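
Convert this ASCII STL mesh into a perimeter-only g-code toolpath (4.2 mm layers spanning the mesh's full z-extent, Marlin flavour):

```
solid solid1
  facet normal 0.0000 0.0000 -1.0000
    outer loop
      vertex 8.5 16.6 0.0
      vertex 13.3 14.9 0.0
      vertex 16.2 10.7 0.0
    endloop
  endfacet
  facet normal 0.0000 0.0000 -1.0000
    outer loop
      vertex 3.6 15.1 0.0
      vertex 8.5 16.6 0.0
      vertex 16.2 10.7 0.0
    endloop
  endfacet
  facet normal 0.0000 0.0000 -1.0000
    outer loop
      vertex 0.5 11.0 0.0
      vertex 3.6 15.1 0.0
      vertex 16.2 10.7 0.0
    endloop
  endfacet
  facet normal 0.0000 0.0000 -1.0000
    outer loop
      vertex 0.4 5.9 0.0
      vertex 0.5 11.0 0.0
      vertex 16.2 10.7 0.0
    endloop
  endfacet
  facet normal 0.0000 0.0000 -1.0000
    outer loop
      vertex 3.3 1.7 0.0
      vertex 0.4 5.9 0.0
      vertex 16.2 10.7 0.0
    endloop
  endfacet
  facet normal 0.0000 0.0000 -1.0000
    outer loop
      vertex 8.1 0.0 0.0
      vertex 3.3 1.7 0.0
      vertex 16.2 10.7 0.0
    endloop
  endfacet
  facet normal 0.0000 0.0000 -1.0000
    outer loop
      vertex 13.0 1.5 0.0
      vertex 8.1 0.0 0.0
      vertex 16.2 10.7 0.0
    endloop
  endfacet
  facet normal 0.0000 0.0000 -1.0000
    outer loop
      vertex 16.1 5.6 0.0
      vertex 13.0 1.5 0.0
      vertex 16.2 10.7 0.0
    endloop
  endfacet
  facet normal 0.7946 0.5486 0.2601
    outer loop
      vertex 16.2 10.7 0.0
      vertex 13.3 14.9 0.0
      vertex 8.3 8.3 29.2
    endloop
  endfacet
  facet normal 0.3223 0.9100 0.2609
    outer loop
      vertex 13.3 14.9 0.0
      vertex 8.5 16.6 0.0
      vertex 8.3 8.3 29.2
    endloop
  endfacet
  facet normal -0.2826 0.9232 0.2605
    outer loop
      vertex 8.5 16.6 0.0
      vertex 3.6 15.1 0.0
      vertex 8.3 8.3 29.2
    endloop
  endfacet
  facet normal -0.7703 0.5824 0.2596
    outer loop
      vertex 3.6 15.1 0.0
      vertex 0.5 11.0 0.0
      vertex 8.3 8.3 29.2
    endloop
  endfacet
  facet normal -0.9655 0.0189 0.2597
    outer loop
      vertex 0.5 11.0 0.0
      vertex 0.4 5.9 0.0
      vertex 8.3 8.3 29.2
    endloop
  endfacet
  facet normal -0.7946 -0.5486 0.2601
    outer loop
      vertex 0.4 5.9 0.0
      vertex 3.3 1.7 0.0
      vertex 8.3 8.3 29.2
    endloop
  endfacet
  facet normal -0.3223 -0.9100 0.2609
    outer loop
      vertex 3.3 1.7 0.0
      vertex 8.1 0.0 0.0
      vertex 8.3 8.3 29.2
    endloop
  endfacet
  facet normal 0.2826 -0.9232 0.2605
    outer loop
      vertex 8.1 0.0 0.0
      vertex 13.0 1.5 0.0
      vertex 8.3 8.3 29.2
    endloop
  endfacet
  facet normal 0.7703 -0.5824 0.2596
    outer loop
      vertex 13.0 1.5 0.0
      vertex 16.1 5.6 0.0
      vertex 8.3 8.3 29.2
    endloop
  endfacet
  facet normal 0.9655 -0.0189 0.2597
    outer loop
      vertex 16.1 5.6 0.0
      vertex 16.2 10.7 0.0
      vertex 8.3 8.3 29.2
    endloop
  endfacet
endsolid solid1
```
; perimeter-only toolpath
G21 ; units = mm
G90 ; absolute positioning
G28 ; home
; layer 1
G0 Z4.2
G0 X15.1 Y10.4
G1 X12.6 Y14.0
G1 X8.5 Y15.4
G1 X4.3 Y14.1
G1 X1.6 Y10.6
G1 X1.5 Y6.2
G1 X4.0 Y2.6
G1 X8.1 Y1.2
G1 X12.3 Y2.5
G1 X15.0 Y6.0
G1 X15.1 Y10.4
; layer 2
G0 Z8.3
G0 X13.9 Y10.0
G1 X11.9 Y13.0
G1 X8.4 Y14.2
G1 X4.9 Y13.2
G1 X2.7 Y10.2
G1 X2.7 Y6.6
G1 X4.7 Y3.6
G1 X8.2 Y2.4
G1 X11.7 Y3.4
G1 X13.9 Y6.4
G1 X13.9 Y10.0
; layer 3
G0 Z12.5
G0 X12.8 Y9.7
G1 X11.2 Y12.1
G1 X8.4 Y13.0
G1 X5.6 Y12.2
G1 X3.8 Y9.8
G1 X3.8 Y6.9
G1 X5.4 Y4.5
G1 X8.2 Y3.6
G1 X11.0 Y4.4
G1 X12.8 Y6.8
G1 X12.8 Y9.7
; layer 4
G0 Z16.7
G0 X11.7 Y9.3
G1 X10.4 Y11.1
G1 X8.4 Y11.9
G1 X6.3 Y11.2
G1 X5.0 Y9.5
G1 X4.9 Y7.3
G1 X6.2 Y5.5
G1 X8.2 Y4.7
G1 X10.3 Y5.4
G1 X11.6 Y7.1
G1 X11.7 Y9.3
; layer 5
G0 Z20.9
G0 X10.6 Y9.0
G1 X9.7 Y10.2
G1 X8.4 Y10.7
G1 X7.0 Y10.2
G1 X6.1 Y9.1
G1 X6.0 Y7.6
G1 X6.9 Y6.4
G1 X8.2 Y5.9
G1 X9.6 Y6.4
G1 X10.5 Y7.5
G1 X10.6 Y9.0
; layer 6
G0 Z25.0
G0 X9.4 Y8.6
G1 X9.0 Y9.2
G1 X8.3 Y9.5
G1 X7.6 Y9.3
G1 X7.2 Y8.7
G1 X7.2 Y8.0
G1 X7.6 Y7.4
G1 X8.3 Y7.1
G1 X9.0 Y7.3
G1 X9.4 Y7.9
G1 X9.4 Y8.6
M2 ; end

The solid is a regular 10-sided pyramid, base circumscribed radius ≈ 8.3 mm, apex at z ≈ 29.2 mm. Slicing at Δz = 4.2 mm — 7 equal slices spanning the solid's height, so layer i sits at z = i·h/7 — gives 6 non-empty perimeters. Each is a 10-segment closed polygon; G0 lifts to the layer z and rapids to the start vertex, then G1 traces the edges. The cross-section shrinks linearly with z (the slice at the apex is degenerate and omitted).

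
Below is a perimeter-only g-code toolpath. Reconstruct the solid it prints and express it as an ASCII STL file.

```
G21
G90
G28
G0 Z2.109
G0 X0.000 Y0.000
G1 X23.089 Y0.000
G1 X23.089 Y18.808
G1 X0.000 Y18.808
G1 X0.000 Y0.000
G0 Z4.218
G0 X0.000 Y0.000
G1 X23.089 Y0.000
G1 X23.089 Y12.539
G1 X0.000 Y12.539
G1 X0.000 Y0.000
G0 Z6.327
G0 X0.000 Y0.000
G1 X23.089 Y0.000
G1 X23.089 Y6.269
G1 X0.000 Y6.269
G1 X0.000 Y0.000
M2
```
solid part
  facet normal 0.0000 0.0000 -1.0000
    outer loop
      vertex 23.089 25.077 0.000
      vertex 23.089 0.000 0.000
      vertex 0.000 0.000 0.000
    endloop
  endfacet
  facet normal 0.0000 0.0000 -1.0000
    outer loop
      vertex 0.000 25.077 0.000
      vertex 23.089 25.077 0.000
      vertex 0.000 0.000 0.000
    endloop
  endfacet
  facet normal 0.0000 -1.0000 0.0000
    outer loop
      vertex 0.000 0.000 0.000
      vertex 23.089 0.000 0.000
      vertex 23.089 0.000 8.436
    endloop
  endfacet
  facet normal 0.0000 -1.0000 0.0000
    outer loop
      vertex 0.000 0.000 0.000
      vertex 23.089 0.000 8.436
      vertex 0.000 0.000 8.436
    endloop
  endfacet
  facet normal 0.0000 0.3188 0.9478
    outer loop
      vertex 0.000 0.000 8.436
      vertex 23.089 0.000 8.436
      vertex 23.089 25.077 0.000
    endloop
  endfacet
  facet normal 0.0000 0.3188 0.9478
    outer loop
      vertex 0.000 0.000 8.436
      vertex 23.089 25.077 0.000
      vertex 0.000 25.077 0.000
    endloop
  endfacet
  facet normal -1.0000 0.0000 0.0000
    outer loop
      vertex 0.000 0.000 8.436
      vertex 0.000 25.077 0.000
      vertex 0.000 0.000 0.000
    endloop
  endfacet
  facet normal 1.0000 0.0000 0.0000
    outer loop
      vertex 23.089 0.000 0.000
      vertex 23.089 25.077 0.000
      vertex 23.089 0.000 8.436
    endloop
  endfacet
endsolid part

The G0 Z moves step by Δz≈2.109 mm. The G1 loops shrink linearly with z, so the solid tapers from its base footprint up to z≈8.44. Closing with a flat bottom cap and the tapered top and triangulating gives 8 facets — a wedge (ramp): 23.1 × 25.1 mm base, rising to 8.44 mm along the y=0 edge and sloping linearly to z=0 at y=25.1.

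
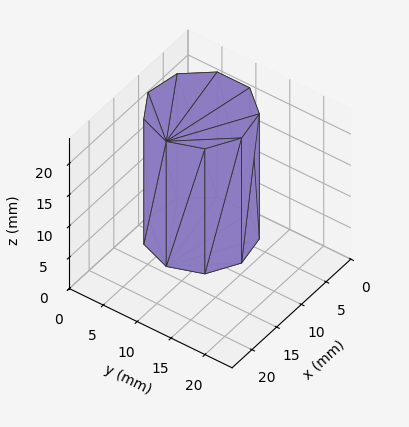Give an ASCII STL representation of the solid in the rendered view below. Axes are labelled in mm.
Reading the render: the shape is a regular 9-sided prism (a cylinder approximated with 9 flat sides), circumscribed radius ≈ 7 mm, height ≈ 20 mm (dimensions read to the nearest mm from the axis ticks). For the STL, each face is triangulated and given an outward normal.

solid part
  facet normal 0.0000 0.0000 -1.0000
    outer loop
      vertex 8.22 13.89 0.00
      vertex 12.36 11.50 0.00
      vertex 14.00 7.00 0.00
    endloop
  endfacet
  facet normal 0.0000 0.0000 -1.0000
    outer loop
      vertex 3.50 13.06 0.00
      vertex 8.22 13.89 0.00
      vertex 14.00 7.00 0.00
    endloop
  endfacet
  facet normal 0.0000 0.0000 -1.0000
    outer loop
      vertex 0.42 9.39 0.00
      vertex 3.50 13.06 0.00
      vertex 14.00 7.00 0.00
    endloop
  endfacet
  facet normal 0.0000 0.0000 -1.0000
    outer loop
      vertex 0.42 4.61 0.00
      vertex 0.42 9.39 0.00
      vertex 14.00 7.00 0.00
    endloop
  endfacet
  facet normal 0.0000 0.0000 -1.0000
    outer loop
      vertex 3.50 0.94 0.00
      vertex 0.42 4.61 0.00
      vertex 14.00 7.00 0.00
    endloop
  endfacet
  facet normal 0.0000 0.0000 -1.0000
    outer loop
      vertex 8.22 0.11 0.00
      vertex 3.50 0.94 0.00
      vertex 14.00 7.00 0.00
    endloop
  endfacet
  facet normal 0.0000 0.0000 -1.0000
    outer loop
      vertex 12.36 2.50 0.00
      vertex 8.22 0.11 0.00
      vertex 14.00 7.00 0.00
    endloop
  endfacet
  facet normal 0.0000 0.0000 1.0000
    outer loop
      vertex 14.00 7.00 20.00
      vertex 12.36 11.50 20.00
      vertex 8.22 13.89 20.00
    endloop
  endfacet
  facet normal 0.0000 0.0000 1.0000
    outer loop
      vertex 14.00 7.00 20.00
      vertex 8.22 13.89 20.00
      vertex 3.50 13.06 20.00
    endloop
  endfacet
  facet normal 0.0000 0.0000 1.0000
    outer loop
      vertex 14.00 7.00 20.00
      vertex 3.50 13.06 20.00
      vertex 0.42 9.39 20.00
    endloop
  endfacet
  facet normal 0.0000 0.0000 1.0000
    outer loop
      vertex 14.00 7.00 20.00
      vertex 0.42 9.39 20.00
      vertex 0.42 4.61 20.00
    endloop
  endfacet
  facet normal 0.0000 0.0000 1.0000
    outer loop
      vertex 14.00 7.00 20.00
      vertex 0.42 4.61 20.00
      vertex 3.50 0.94 20.00
    endloop
  endfacet
  facet normal 0.0000 0.0000 1.0000
    outer loop
      vertex 14.00 7.00 20.00
      vertex 3.50 0.94 20.00
      vertex 8.22 0.11 20.00
    endloop
  endfacet
  facet normal 0.0000 0.0000 1.0000
    outer loop
      vertex 14.00 7.00 20.00
      vertex 8.22 0.11 20.00
      vertex 12.36 2.50 20.00
    endloop
  endfacet
  facet normal 0.9395 0.3424 0.0000
    outer loop
      vertex 14.00 7.00 0.00
      vertex 12.36 11.50 0.00
      vertex 12.36 11.50 20.00
    endloop
  endfacet
  facet normal 0.9395 0.3424 0.0000
    outer loop
      vertex 14.00 7.00 0.00
      vertex 12.36 11.50 20.00
      vertex 14.00 7.00 20.00
    endloop
  endfacet
  facet normal 0.5000 0.8660 0.0000
    outer loop
      vertex 12.36 11.50 0.00
      vertex 8.22 13.89 0.00
      vertex 8.22 13.89 20.00
    endloop
  endfacet
  facet normal 0.5000 0.8660 0.0000
    outer loop
      vertex 12.36 11.50 0.00
      vertex 8.22 13.89 20.00
      vertex 12.36 11.50 20.00
    endloop
  endfacet
  facet normal -0.1732 0.9849 0.0000
    outer loop
      vertex 8.22 13.89 0.00
      vertex 3.50 13.06 0.00
      vertex 3.50 13.06 20.00
    endloop
  endfacet
  facet normal -0.1732 0.9849 0.0000
    outer loop
      vertex 8.22 13.89 0.00
      vertex 3.50 13.06 20.00
      vertex 8.22 13.89 20.00
    endloop
  endfacet
  facet normal -0.7660 0.6428 0.0000
    outer loop
      vertex 3.50 13.06 0.00
      vertex 0.42 9.39 0.00
      vertex 0.42 9.39 20.00
    endloop
  endfacet
  facet normal -0.7660 0.6428 0.0000
    outer loop
      vertex 3.50 13.06 0.00
      vertex 0.42 9.39 20.00
      vertex 3.50 13.06 20.00
    endloop
  endfacet
  facet normal -1.0000 0.0000 0.0000
    outer loop
      vertex 0.42 9.39 0.00
      vertex 0.42 4.61 0.00
      vertex 0.42 4.61 20.00
    endloop
  endfacet
  facet normal -1.0000 0.0000 0.0000
    outer loop
      vertex 0.42 9.39 0.00
      vertex 0.42 4.61 20.00
      vertex 0.42 9.39 20.00
    endloop
  endfacet
  facet normal -0.7660 -0.6428 0.0000
    outer loop
      vertex 0.42 4.61 0.00
      vertex 3.50 0.94 0.00
      vertex 3.50 0.94 20.00
    endloop
  endfacet
  facet normal -0.7660 -0.6428 0.0000
    outer loop
      vertex 0.42 4.61 0.00
      vertex 3.50 0.94 20.00
      vertex 0.42 4.61 20.00
    endloop
  endfacet
  facet normal -0.1732 -0.9849 0.0000
    outer loop
      vertex 3.50 0.94 0.00
      vertex 8.22 0.11 0.00
      vertex 8.22 0.11 20.00
    endloop
  endfacet
  facet normal -0.1732 -0.9849 0.0000
    outer loop
      vertex 3.50 0.94 0.00
      vertex 8.22 0.11 20.00
      vertex 3.50 0.94 20.00
    endloop
  endfacet
  facet normal 0.5000 -0.8660 0.0000
    outer loop
      vertex 8.22 0.11 0.00
      vertex 12.36 2.50 0.00
      vertex 12.36 2.50 20.00
    endloop
  endfacet
  facet normal 0.5000 -0.8660 0.0000
    outer loop
      vertex 8.22 0.11 0.00
      vertex 12.36 2.50 20.00
      vertex 8.22 0.11 20.00
    endloop
  endfacet
  facet normal 0.9395 -0.3424 0.0000
    outer loop
      vertex 12.36 2.50 0.00
      vertex 14.00 7.00 0.00
      vertex 14.00 7.00 20.00
    endloop
  endfacet
  facet normal 0.9395 -0.3424 0.0000
    outer loop
      vertex 12.36 2.50 0.00
      vertex 14.00 7.00 20.00
      vertex 12.36 2.50 20.00
    endloop
  endfacet
endsolid part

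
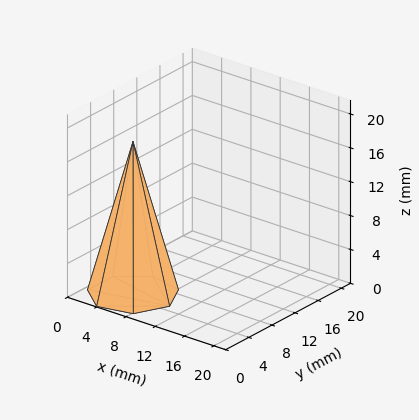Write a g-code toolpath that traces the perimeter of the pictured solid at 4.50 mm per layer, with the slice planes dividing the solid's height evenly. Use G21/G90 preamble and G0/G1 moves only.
Reading the render: the shape is a regular 7-sided pyramid, base circumscribed radius ≈ 5 mm, apex at z ≈ 18 mm (dimensions read to the nearest mm from the axis ticks). For the g-code, the solid's height is divided into equal slices at the stated Δz and each level perimeter traced with G1 moves after a G0 lift.

; perimeter-only toolpath
G21 ; units = mm
G90 ; absolute positioning
G28 ; home
; layer 1
G0 Z4.50
G0 X8.75 Y5.00
G1 X7.34 Y7.93
G1 X4.17 Y8.65
G1 X1.62 Y6.63
G1 X1.62 Y3.37
G1 X4.17 Y1.35
G1 X7.34 Y2.07
G1 X8.75 Y5.00
; layer 2
G0 Z9.00
G0 X7.50 Y5.00
G1 X6.56 Y6.96
G1 X4.45 Y7.43
G1 X2.75 Y6.08
G1 X2.75 Y3.92
G1 X4.45 Y2.56
G1 X6.56 Y3.04
G1 X7.50 Y5.00
; layer 3
G0 Z13.50
G0 X6.25 Y5.00
G1 X5.78 Y5.98
G1 X4.72 Y6.22
G1 X3.88 Y5.54
G1 X3.88 Y4.46
G1 X4.72 Y3.78
G1 X5.78 Y4.02
G1 X6.25 Y5.00
M2 ; end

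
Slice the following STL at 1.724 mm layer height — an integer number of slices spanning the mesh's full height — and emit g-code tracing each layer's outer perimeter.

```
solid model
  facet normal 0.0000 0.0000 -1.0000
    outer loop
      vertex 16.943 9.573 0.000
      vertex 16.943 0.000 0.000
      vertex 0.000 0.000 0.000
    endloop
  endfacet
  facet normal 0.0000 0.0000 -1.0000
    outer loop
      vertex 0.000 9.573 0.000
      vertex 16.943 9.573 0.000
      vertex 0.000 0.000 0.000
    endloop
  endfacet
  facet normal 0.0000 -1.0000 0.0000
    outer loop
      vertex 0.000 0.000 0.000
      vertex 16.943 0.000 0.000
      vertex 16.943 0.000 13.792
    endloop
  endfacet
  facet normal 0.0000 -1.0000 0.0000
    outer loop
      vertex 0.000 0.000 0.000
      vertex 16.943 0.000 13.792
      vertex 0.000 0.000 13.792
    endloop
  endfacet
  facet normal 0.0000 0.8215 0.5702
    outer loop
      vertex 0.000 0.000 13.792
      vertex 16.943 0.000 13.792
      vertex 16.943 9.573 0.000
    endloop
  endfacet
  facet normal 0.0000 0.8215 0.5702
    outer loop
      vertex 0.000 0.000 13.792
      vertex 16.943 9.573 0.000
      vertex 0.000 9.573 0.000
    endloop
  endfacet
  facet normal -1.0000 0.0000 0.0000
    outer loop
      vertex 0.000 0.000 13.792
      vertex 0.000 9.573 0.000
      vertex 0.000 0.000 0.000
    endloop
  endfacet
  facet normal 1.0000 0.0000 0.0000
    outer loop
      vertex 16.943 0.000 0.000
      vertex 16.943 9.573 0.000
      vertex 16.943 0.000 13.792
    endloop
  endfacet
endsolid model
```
; perimeter-only toolpath
G21 ; units = mm
G90 ; absolute positioning
G28 ; home
; layer 1
G0 Z1.724
G0 X0.000 Y0.000
G1 X16.943 Y0.000
G1 X16.943 Y8.376
G1 X0.000 Y8.376
G1 X0.000 Y0.000
; layer 2
G0 Z3.448
G0 X0.000 Y0.000
G1 X16.943 Y0.000
G1 X16.943 Y7.180
G1 X0.000 Y7.180
G1 X0.000 Y0.000
; layer 3
G0 Z5.172
G0 X0.000 Y0.000
G1 X16.943 Y0.000
G1 X16.943 Y5.983
G1 X0.000 Y5.983
G1 X0.000 Y0.000
; layer 4
G0 Z6.896
G0 X0.000 Y0.000
G1 X16.943 Y0.000
G1 X16.943 Y4.787
G1 X0.000 Y4.787
G1 X0.000 Y0.000
; layer 5
G0 Z8.620
G0 X0.000 Y0.000
G1 X16.943 Y0.000
G1 X16.943 Y3.590
G1 X0.000 Y3.590
G1 X0.000 Y0.000
; layer 6
G0 Z10.344
G0 X0.000 Y0.000
G1 X16.943 Y0.000
G1 X16.943 Y2.393
G1 X0.000 Y2.393
G1 X0.000 Y0.000
; layer 7
G0 Z12.068
G0 X0.000 Y0.000
G1 X16.943 Y0.000
G1 X16.943 Y1.197
G1 X0.000 Y1.197
G1 X0.000 Y0.000
M2 ; end

The solid is a wedge (ramp): 16.9 × 9.57 mm base, rising to 13.8 mm along the y=0 edge and sloping linearly to z=0 at y=9.57. Slicing at Δz = 1.724 mm — 8 equal slices spanning the solid's height, so layer i sits at z = i·h/8 — gives 7 non-empty perimeters. Each is a 4-segment closed polygon; G0 lifts to the layer z and rapids to the start vertex, then G1 traces the edges. The cross-section shrinks linearly with z (the slice at the apex is degenerate and omitted).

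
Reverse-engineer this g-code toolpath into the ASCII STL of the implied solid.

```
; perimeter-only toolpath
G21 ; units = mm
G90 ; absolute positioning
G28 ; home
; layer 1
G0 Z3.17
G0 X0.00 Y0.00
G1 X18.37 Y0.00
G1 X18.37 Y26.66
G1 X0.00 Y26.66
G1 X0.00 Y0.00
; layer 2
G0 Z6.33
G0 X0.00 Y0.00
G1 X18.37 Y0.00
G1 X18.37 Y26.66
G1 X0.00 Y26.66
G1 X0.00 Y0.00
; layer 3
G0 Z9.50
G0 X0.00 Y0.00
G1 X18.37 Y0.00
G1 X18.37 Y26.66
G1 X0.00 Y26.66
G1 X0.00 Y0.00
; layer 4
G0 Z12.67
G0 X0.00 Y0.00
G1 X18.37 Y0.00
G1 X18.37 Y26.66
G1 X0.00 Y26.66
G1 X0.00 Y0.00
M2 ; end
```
solid part
  facet normal 0.0000 0.0000 -1.0000
    outer loop
      vertex 18.37 26.66 0.00
      vertex 18.37 0.00 0.00
      vertex 0.00 0.00 0.00
    endloop
  endfacet
  facet normal 0.0000 0.0000 -1.0000
    outer loop
      vertex 0.00 26.66 0.00
      vertex 18.37 26.66 0.00
      vertex 0.00 0.00 0.00
    endloop
  endfacet
  facet normal 0.0000 0.0000 1.0000
    outer loop
      vertex 0.00 0.00 12.67
      vertex 18.37 0.00 12.67
      vertex 18.37 26.66 12.67
    endloop
  endfacet
  facet normal 0.0000 0.0000 1.0000
    outer loop
      vertex 0.00 0.00 12.67
      vertex 18.37 26.66 12.67
      vertex 0.00 26.66 12.67
    endloop
  endfacet
  facet normal 0.0000 -1.0000 0.0000
    outer loop
      vertex 0.00 0.00 0.00
      vertex 18.37 0.00 0.00
      vertex 18.37 0.00 12.67
    endloop
  endfacet
  facet normal 0.0000 -1.0000 0.0000
    outer loop
      vertex 0.00 0.00 0.00
      vertex 18.37 0.00 12.67
      vertex 0.00 0.00 12.67
    endloop
  endfacet
  facet normal 0.0000 1.0000 0.0000
    outer loop
      vertex 18.37 26.66 12.67
      vertex 18.37 26.66 0.00
      vertex 0.00 26.66 0.00
    endloop
  endfacet
  facet normal 0.0000 1.0000 0.0000
    outer loop
      vertex 0.00 26.66 12.67
      vertex 18.37 26.66 12.67
      vertex 0.00 26.66 0.00
    endloop
  endfacet
  facet normal -1.0000 0.0000 0.0000
    outer loop
      vertex 0.00 26.66 12.67
      vertex 0.00 26.66 0.00
      vertex 0.00 0.00 0.00
    endloop
  endfacet
  facet normal -1.0000 0.0000 0.0000
    outer loop
      vertex 0.00 0.00 12.67
      vertex 0.00 26.66 12.67
      vertex 0.00 0.00 0.00
    endloop
  endfacet
  facet normal 1.0000 0.0000 0.0000
    outer loop
      vertex 18.37 0.00 0.00
      vertex 18.37 26.66 0.00
      vertex 18.37 26.66 12.67
    endloop
  endfacet
  facet normal 1.0000 0.0000 0.0000
    outer loop
      vertex 18.37 0.00 0.00
      vertex 18.37 26.66 12.67
      vertex 18.37 0.00 12.67
    endloop
  endfacet
endsolid part

The G0 Z moves step by Δz≈3.17 mm. Every layer's G1 loop is the same polygon, so the solid is a straight extrusion of it from z=0 to z≈12.7. Closing with flat bottom and top caps and triangulating gives 12 facets — a rectangular box, roughly 18.4 × 26.7 mm footprint and 12.7 mm tall.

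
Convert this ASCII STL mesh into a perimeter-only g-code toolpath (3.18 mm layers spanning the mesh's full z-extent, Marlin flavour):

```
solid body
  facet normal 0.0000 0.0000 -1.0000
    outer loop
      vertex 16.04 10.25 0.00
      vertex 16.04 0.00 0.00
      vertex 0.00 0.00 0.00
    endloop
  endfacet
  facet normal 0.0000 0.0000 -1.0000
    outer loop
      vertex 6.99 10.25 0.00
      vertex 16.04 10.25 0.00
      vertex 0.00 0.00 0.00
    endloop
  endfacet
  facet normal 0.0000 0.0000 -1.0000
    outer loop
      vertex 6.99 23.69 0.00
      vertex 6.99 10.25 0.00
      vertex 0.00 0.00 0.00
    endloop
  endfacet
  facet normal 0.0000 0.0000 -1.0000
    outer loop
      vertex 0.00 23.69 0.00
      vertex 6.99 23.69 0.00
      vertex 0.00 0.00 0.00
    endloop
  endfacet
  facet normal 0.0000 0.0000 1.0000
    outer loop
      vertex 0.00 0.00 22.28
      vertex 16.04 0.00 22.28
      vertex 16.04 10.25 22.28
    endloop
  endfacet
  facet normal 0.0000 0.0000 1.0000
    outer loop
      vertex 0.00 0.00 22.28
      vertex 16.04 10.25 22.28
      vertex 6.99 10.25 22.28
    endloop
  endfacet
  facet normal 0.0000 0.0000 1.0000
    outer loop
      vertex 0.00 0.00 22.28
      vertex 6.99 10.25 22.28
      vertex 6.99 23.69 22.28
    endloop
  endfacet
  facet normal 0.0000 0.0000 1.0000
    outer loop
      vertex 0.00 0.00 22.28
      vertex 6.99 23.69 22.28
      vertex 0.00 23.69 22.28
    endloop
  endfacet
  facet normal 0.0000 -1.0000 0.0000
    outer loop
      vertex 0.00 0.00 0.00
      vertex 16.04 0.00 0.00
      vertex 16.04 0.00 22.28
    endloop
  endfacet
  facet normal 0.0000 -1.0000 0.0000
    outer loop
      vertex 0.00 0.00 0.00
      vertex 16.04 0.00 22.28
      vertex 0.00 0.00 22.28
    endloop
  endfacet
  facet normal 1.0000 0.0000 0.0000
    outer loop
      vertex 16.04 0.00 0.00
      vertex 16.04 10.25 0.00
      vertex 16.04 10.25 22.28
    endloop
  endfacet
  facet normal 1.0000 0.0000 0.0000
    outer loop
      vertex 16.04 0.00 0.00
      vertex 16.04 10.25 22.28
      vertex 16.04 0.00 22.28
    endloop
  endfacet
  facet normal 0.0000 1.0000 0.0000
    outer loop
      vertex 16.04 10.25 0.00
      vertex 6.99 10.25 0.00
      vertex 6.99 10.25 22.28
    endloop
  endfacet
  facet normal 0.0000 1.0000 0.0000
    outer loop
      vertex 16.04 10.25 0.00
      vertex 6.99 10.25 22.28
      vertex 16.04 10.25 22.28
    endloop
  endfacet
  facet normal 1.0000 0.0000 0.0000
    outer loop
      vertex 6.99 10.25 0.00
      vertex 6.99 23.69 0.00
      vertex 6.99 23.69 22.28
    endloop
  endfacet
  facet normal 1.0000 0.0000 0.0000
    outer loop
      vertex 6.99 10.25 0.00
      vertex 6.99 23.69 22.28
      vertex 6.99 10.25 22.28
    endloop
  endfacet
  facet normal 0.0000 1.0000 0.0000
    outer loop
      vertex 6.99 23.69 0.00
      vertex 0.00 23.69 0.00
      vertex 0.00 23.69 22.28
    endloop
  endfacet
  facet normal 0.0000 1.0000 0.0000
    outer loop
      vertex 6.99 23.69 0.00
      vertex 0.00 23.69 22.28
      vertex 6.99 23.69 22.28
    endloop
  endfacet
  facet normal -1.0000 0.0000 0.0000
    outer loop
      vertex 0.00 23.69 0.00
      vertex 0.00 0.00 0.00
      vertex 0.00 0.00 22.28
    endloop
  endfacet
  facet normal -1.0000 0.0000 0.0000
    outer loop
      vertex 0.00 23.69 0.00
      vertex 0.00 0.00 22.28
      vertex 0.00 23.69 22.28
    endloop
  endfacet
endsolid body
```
; perimeter-only toolpath
G21 ; units = mm
G90 ; absolute positioning
G28 ; home
; layer 1
G0 Z3.18
G0 X0.00 Y0.00
G1 X16.04 Y0.00
G1 X16.04 Y10.25
G1 X6.99 Y10.25
G1 X6.99 Y23.69
G1 X0.00 Y23.69
G1 X0.00 Y0.00
; layer 2
G0 Z6.37
G0 X0.00 Y0.00
G1 X16.04 Y0.00
G1 X16.04 Y10.25
G1 X6.99 Y10.25
G1 X6.99 Y23.69
G1 X0.00 Y23.69
G1 X0.00 Y0.00
; layer 3
G0 Z9.55
G0 X0.00 Y0.00
G1 X16.04 Y0.00
G1 X16.04 Y10.25
G1 X6.99 Y10.25
G1 X6.99 Y23.69
G1 X0.00 Y23.69
G1 X0.00 Y0.00
; layer 4
G0 Z12.73
G0 X0.00 Y0.00
G1 X16.04 Y0.00
G1 X16.04 Y10.25
G1 X6.99 Y10.25
G1 X6.99 Y23.69
G1 X0.00 Y23.69
G1 X0.00 Y0.00
; layer 5
G0 Z15.91
G0 X0.00 Y0.00
G1 X16.04 Y0.00
G1 X16.04 Y10.25
G1 X6.99 Y10.25
G1 X6.99 Y23.69
G1 X0.00 Y23.69
G1 X0.00 Y0.00
; layer 6
G0 Z19.10
G0 X0.00 Y0.00
G1 X16.04 Y0.00
G1 X16.04 Y10.25
G1 X6.99 Y10.25
G1 X6.99 Y23.69
G1 X0.00 Y23.69
G1 X0.00 Y0.00
; layer 7
G0 Z22.28
G0 X0.00 Y0.00
G1 X16.04 Y0.00
G1 X16.04 Y10.25
G1 X6.99 Y10.25
G1 X6.99 Y23.69
G1 X0.00 Y23.69
G1 X0.00 Y0.00
M2 ; end

The solid is an L-shaped prism: outer 16 × 23.7 mm, arm thicknesses ≈ 10.2 mm (horizontal) and 6.99 mm (vertical), extruded 22.3 mm in z. Slicing at Δz = 3.18 mm — 7 equal slices spanning the solid's height, so layer i sits at z = i·h/7 — gives 7 non-empty perimeters. Each is a 6-segment closed polygon; G0 lifts to the layer z and rapids to the start vertex, then G1 traces the edges.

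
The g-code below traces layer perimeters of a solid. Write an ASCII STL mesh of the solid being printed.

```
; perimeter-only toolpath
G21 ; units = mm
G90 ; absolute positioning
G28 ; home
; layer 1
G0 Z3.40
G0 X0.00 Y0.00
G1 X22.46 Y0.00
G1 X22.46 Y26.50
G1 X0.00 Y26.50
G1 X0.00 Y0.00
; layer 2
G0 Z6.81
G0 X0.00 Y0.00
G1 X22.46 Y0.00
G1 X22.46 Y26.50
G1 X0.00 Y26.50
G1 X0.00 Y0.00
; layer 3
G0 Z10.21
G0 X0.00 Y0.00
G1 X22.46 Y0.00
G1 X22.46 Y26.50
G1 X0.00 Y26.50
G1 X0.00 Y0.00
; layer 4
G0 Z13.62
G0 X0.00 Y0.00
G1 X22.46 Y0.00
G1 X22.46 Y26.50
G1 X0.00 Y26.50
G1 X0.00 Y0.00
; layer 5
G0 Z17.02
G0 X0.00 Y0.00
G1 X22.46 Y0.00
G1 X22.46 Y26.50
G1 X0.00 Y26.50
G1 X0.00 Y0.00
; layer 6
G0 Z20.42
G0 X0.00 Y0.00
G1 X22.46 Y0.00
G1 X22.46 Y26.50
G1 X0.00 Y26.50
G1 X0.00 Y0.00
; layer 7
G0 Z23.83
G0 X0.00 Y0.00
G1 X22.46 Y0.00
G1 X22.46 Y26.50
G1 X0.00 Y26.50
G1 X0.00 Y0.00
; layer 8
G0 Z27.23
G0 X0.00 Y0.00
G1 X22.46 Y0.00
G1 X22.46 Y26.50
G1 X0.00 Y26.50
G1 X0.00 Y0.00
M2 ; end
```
solid part
  facet normal 0.0000 0.0000 -1.0000
    outer loop
      vertex 22.46 26.50 0.00
      vertex 22.46 0.00 0.00
      vertex 0.00 0.00 0.00
    endloop
  endfacet
  facet normal 0.0000 0.0000 -1.0000
    outer loop
      vertex 0.00 26.50 0.00
      vertex 22.46 26.50 0.00
      vertex 0.00 0.00 0.00
    endloop
  endfacet
  facet normal 0.0000 0.0000 1.0000
    outer loop
      vertex 0.00 0.00 27.23
      vertex 22.46 0.00 27.23
      vertex 22.46 26.50 27.23
    endloop
  endfacet
  facet normal 0.0000 0.0000 1.0000
    outer loop
      vertex 0.00 0.00 27.23
      vertex 22.46 26.50 27.23
      vertex 0.00 26.50 27.23
    endloop
  endfacet
  facet normal 0.0000 -1.0000 0.0000
    outer loop
      vertex 0.00 0.00 0.00
      vertex 22.46 0.00 0.00
      vertex 22.46 0.00 27.23
    endloop
  endfacet
  facet normal 0.0000 -1.0000 0.0000
    outer loop
      vertex 0.00 0.00 0.00
      vertex 22.46 0.00 27.23
      vertex 0.00 0.00 27.23
    endloop
  endfacet
  facet normal 0.0000 1.0000 0.0000
    outer loop
      vertex 22.46 26.50 27.23
      vertex 22.46 26.50 0.00
      vertex 0.00 26.50 0.00
    endloop
  endfacet
  facet normal 0.0000 1.0000 0.0000
    outer loop
      vertex 0.00 26.50 27.23
      vertex 22.46 26.50 27.23
      vertex 0.00 26.50 0.00
    endloop
  endfacet
  facet normal -1.0000 0.0000 0.0000
    outer loop
      vertex 0.00 26.50 27.23
      vertex 0.00 26.50 0.00
      vertex 0.00 0.00 0.00
    endloop
  endfacet
  facet normal -1.0000 0.0000 0.0000
    outer loop
      vertex 0.00 0.00 27.23
      vertex 0.00 26.50 27.23
      vertex 0.00 0.00 0.00
    endloop
  endfacet
  facet normal 1.0000 0.0000 0.0000
    outer loop
      vertex 22.46 0.00 0.00
      vertex 22.46 26.50 0.00
      vertex 22.46 26.50 27.23
    endloop
  endfacet
  facet normal 1.0000 0.0000 0.0000
    outer loop
      vertex 22.46 0.00 0.00
      vertex 22.46 26.50 27.23
      vertex 22.46 0.00 27.23
    endloop
  endfacet
endsolid part

The G0 Z moves step by Δz≈3.40 mm. Every layer's G1 loop is the same polygon, so the solid is a straight extrusion of it from z=0 to z≈27.2. Closing with flat bottom and top caps and triangulating gives 12 facets — a rectangular box, roughly 22.5 × 26.5 mm footprint and 27.2 mm tall.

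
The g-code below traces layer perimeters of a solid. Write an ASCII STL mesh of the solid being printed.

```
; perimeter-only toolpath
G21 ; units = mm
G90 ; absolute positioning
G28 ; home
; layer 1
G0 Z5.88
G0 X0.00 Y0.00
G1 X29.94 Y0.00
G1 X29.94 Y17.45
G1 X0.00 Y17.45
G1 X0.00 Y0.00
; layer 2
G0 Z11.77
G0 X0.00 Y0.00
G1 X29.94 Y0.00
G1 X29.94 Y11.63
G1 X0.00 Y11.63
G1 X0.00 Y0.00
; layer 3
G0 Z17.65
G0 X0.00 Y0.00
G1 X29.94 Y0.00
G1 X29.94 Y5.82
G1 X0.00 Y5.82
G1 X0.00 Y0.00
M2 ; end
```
solid part
  facet normal 0.0000 0.0000 -1.0000
    outer loop
      vertex 29.94 23.26 0.00
      vertex 29.94 0.00 0.00
      vertex 0.00 0.00 0.00
    endloop
  endfacet
  facet normal 0.0000 0.0000 -1.0000
    outer loop
      vertex 0.00 23.26 0.00
      vertex 29.94 23.26 0.00
      vertex 0.00 0.00 0.00
    endloop
  endfacet
  facet normal 0.0000 -1.0000 0.0000
    outer loop
      vertex 0.00 0.00 0.00
      vertex 29.94 0.00 0.00
      vertex 29.94 0.00 23.53
    endloop
  endfacet
  facet normal 0.0000 -1.0000 0.0000
    outer loop
      vertex 0.00 0.00 0.00
      vertex 29.94 0.00 23.53
      vertex 0.00 0.00 23.53
    endloop
  endfacet
  facet normal 0.0000 0.7112 0.7030
    outer loop
      vertex 0.00 0.00 23.53
      vertex 29.94 0.00 23.53
      vertex 29.94 23.26 0.00
    endloop
  endfacet
  facet normal 0.0000 0.7112 0.7030
    outer loop
      vertex 0.00 0.00 23.53
      vertex 29.94 23.26 0.00
      vertex 0.00 23.26 0.00
    endloop
  endfacet
  facet normal -1.0000 0.0000 0.0000
    outer loop
      vertex 0.00 0.00 23.53
      vertex 0.00 23.26 0.00
      vertex 0.00 0.00 0.00
    endloop
  endfacet
  facet normal 1.0000 0.0000 0.0000
    outer loop
      vertex 29.94 0.00 0.00
      vertex 29.94 23.26 0.00
      vertex 29.94 0.00 23.53
    endloop
  endfacet
endsolid part

The G0 Z moves step by Δz≈5.88 mm. The G1 loops shrink linearly with z, so the solid tapers from its base footprint up to z≈23.5. Closing with a flat bottom cap and the tapered top and triangulating gives 8 facets — a wedge (ramp): 29.9 × 23.3 mm base, rising to 23.5 mm along the y=0 edge and sloping linearly to z=0 at y=23.3.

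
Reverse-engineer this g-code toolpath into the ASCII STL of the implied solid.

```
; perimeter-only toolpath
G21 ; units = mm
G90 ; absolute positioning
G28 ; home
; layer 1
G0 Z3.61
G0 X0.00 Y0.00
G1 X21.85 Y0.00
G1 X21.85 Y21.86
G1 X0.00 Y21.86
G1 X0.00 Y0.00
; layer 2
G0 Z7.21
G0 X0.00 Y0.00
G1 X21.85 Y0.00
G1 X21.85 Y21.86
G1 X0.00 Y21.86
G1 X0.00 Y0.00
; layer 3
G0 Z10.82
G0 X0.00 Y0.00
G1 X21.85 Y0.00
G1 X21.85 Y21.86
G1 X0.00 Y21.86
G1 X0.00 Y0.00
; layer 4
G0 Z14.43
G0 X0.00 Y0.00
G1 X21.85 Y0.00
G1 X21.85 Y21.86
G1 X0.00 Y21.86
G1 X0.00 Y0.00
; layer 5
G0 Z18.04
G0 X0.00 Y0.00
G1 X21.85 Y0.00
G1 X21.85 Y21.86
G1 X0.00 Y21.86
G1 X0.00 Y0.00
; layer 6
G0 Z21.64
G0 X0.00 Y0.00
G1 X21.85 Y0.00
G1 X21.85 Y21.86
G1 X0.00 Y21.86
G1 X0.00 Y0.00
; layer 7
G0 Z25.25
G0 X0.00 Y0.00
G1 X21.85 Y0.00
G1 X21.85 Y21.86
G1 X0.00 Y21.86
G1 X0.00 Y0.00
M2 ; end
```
solid part
  facet normal 0.0000 0.0000 -1.0000
    outer loop
      vertex 21.85 21.86 0.00
      vertex 21.85 0.00 0.00
      vertex 0.00 0.00 0.00
    endloop
  endfacet
  facet normal 0.0000 0.0000 -1.0000
    outer loop
      vertex 0.00 21.86 0.00
      vertex 21.85 21.86 0.00
      vertex 0.00 0.00 0.00
    endloop
  endfacet
  facet normal 0.0000 0.0000 1.0000
    outer loop
      vertex 0.00 0.00 25.25
      vertex 21.85 0.00 25.25
      vertex 21.85 21.86 25.25
    endloop
  endfacet
  facet normal 0.0000 0.0000 1.0000
    outer loop
      vertex 0.00 0.00 25.25
      vertex 21.85 21.86 25.25
      vertex 0.00 21.86 25.25
    endloop
  endfacet
  facet normal 0.0000 -1.0000 0.0000
    outer loop
      vertex 0.00 0.00 0.00
      vertex 21.85 0.00 0.00
      vertex 21.85 0.00 25.25
    endloop
  endfacet
  facet normal 0.0000 -1.0000 0.0000
    outer loop
      vertex 0.00 0.00 0.00
      vertex 21.85 0.00 25.25
      vertex 0.00 0.00 25.25
    endloop
  endfacet
  facet normal 0.0000 1.0000 0.0000
    outer loop
      vertex 21.85 21.86 25.25
      vertex 21.85 21.86 0.00
      vertex 0.00 21.86 0.00
    endloop
  endfacet
  facet normal 0.0000 1.0000 0.0000
    outer loop
      vertex 0.00 21.86 25.25
      vertex 21.85 21.86 25.25
      vertex 0.00 21.86 0.00
    endloop
  endfacet
  facet normal -1.0000 0.0000 0.0000
    outer loop
      vertex 0.00 21.86 25.25
      vertex 0.00 21.86 0.00
      vertex 0.00 0.00 0.00
    endloop
  endfacet
  facet normal -1.0000 0.0000 0.0000
    outer loop
      vertex 0.00 0.00 25.25
      vertex 0.00 21.86 25.25
      vertex 0.00 0.00 0.00
    endloop
  endfacet
  facet normal 1.0000 0.0000 0.0000
    outer loop
      vertex 21.85 0.00 0.00
      vertex 21.85 21.86 0.00
      vertex 21.85 21.86 25.25
    endloop
  endfacet
  facet normal 1.0000 0.0000 0.0000
    outer loop
      vertex 21.85 0.00 0.00
      vertex 21.85 21.86 25.25
      vertex 21.85 0.00 25.25
    endloop
  endfacet
endsolid part

The G0 Z moves step by Δz≈3.61 mm. Every layer's G1 loop is the same polygon, so the solid is a straight extrusion of it from z=0 to z≈25.2. Closing with flat bottom and top caps and triangulating gives 12 facets — a rectangular box, roughly 21.9 × 21.9 mm footprint and 25.2 mm tall.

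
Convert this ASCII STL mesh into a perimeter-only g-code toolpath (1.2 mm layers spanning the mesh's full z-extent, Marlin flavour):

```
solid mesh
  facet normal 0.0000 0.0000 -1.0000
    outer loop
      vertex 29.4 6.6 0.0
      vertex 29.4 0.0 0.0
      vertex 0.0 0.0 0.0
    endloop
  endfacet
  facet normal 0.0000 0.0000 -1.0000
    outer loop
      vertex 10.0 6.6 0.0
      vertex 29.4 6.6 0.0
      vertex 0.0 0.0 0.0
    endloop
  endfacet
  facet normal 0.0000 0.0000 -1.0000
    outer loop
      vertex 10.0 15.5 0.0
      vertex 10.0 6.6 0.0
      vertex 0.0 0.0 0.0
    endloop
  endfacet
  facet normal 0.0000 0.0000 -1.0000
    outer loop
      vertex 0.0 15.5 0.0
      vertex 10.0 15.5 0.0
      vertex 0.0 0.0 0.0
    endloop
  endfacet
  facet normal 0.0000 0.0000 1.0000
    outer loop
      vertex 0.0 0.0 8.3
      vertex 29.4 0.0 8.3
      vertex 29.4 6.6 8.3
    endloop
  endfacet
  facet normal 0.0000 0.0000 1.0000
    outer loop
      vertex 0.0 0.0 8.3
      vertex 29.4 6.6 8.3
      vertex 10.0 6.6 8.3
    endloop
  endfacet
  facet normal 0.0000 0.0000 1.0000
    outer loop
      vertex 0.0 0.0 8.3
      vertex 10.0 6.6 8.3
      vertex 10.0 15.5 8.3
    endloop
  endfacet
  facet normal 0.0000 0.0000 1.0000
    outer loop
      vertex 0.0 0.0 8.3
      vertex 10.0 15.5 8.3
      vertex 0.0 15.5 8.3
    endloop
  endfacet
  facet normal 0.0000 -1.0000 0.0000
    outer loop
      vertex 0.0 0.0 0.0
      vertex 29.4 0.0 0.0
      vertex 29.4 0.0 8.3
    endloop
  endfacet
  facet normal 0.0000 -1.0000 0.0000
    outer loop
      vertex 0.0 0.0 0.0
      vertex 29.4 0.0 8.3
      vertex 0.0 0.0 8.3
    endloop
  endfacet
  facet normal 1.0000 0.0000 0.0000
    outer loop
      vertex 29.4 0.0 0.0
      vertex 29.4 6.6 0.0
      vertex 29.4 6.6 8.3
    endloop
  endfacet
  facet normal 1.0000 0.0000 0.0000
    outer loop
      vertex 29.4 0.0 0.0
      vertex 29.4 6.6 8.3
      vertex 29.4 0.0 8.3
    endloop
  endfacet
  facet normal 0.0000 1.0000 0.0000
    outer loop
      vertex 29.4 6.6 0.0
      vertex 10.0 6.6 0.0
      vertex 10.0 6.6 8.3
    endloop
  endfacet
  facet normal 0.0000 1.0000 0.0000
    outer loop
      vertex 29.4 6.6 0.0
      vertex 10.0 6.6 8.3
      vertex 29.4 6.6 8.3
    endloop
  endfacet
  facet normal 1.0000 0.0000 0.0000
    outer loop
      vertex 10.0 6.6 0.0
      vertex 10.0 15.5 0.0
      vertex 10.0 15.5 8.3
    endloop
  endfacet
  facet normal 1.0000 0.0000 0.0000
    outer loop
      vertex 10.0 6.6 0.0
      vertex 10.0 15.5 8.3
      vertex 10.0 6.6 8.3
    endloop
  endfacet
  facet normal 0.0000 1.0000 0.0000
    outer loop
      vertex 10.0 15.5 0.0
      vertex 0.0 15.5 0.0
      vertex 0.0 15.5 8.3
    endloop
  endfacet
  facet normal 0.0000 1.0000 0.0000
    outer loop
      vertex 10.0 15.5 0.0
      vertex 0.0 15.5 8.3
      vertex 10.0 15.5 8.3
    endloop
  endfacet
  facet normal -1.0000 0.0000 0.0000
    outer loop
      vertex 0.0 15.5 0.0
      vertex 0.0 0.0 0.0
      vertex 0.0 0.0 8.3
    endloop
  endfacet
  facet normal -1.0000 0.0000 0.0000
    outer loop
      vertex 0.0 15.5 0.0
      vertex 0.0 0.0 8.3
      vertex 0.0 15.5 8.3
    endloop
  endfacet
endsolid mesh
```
; perimeter-only toolpath
G21 ; units = mm
G90 ; absolute positioning
G28 ; home
; layer 1
G0 Z1.2
G0 X0.0 Y0.0
G1 X29.4 Y0.0
G1 X29.4 Y6.6
G1 X10.0 Y6.6
G1 X10.0 Y15.5
G1 X0.0 Y15.5
G1 X0.0 Y0.0
; layer 2
G0 Z2.4
G0 X0.0 Y0.0
G1 X29.4 Y0.0
G1 X29.4 Y6.6
G1 X10.0 Y6.6
G1 X10.0 Y15.5
G1 X0.0 Y15.5
G1 X0.0 Y0.0
; layer 3
G0 Z3.6
G0 X0.0 Y0.0
G1 X29.4 Y0.0
G1 X29.4 Y6.6
G1 X10.0 Y6.6
G1 X10.0 Y15.5
G1 X0.0 Y15.5
G1 X0.0 Y0.0
; layer 4
G0 Z4.7
G0 X0.0 Y0.0
G1 X29.4 Y0.0
G1 X29.4 Y6.6
G1 X10.0 Y6.6
G1 X10.0 Y15.5
G1 X0.0 Y15.5
G1 X0.0 Y0.0
; layer 5
G0 Z5.9
G0 X0.0 Y0.0
G1 X29.4 Y0.0
G1 X29.4 Y6.6
G1 X10.0 Y6.6
G1 X10.0 Y15.5
G1 X0.0 Y15.5
G1 X0.0 Y0.0
; layer 6
G0 Z7.1
G0 X0.0 Y0.0
G1 X29.4 Y0.0
G1 X29.4 Y6.6
G1 X10.0 Y6.6
G1 X10.0 Y15.5
G1 X0.0 Y15.5
G1 X0.0 Y0.0
; layer 7
G0 Z8.3
G0 X0.0 Y0.0
G1 X29.4 Y0.0
G1 X29.4 Y6.6
G1 X10.0 Y6.6
G1 X10.0 Y15.5
G1 X0.0 Y15.5
G1 X0.0 Y0.0
M2 ; end

The solid is an L-shaped prism: outer 29.4 × 15.5 mm, arm thicknesses ≈ 6.6 mm (horizontal) and 10 mm (vertical), extruded 8.3 mm in z. Slicing at Δz = 1.2 mm — 7 equal slices spanning the solid's height, so layer i sits at z = i·h/7 — gives 7 non-empty perimeters. Each is a 6-segment closed polygon; G0 lifts to the layer z and rapids to the start vertex, then G1 traces the edges.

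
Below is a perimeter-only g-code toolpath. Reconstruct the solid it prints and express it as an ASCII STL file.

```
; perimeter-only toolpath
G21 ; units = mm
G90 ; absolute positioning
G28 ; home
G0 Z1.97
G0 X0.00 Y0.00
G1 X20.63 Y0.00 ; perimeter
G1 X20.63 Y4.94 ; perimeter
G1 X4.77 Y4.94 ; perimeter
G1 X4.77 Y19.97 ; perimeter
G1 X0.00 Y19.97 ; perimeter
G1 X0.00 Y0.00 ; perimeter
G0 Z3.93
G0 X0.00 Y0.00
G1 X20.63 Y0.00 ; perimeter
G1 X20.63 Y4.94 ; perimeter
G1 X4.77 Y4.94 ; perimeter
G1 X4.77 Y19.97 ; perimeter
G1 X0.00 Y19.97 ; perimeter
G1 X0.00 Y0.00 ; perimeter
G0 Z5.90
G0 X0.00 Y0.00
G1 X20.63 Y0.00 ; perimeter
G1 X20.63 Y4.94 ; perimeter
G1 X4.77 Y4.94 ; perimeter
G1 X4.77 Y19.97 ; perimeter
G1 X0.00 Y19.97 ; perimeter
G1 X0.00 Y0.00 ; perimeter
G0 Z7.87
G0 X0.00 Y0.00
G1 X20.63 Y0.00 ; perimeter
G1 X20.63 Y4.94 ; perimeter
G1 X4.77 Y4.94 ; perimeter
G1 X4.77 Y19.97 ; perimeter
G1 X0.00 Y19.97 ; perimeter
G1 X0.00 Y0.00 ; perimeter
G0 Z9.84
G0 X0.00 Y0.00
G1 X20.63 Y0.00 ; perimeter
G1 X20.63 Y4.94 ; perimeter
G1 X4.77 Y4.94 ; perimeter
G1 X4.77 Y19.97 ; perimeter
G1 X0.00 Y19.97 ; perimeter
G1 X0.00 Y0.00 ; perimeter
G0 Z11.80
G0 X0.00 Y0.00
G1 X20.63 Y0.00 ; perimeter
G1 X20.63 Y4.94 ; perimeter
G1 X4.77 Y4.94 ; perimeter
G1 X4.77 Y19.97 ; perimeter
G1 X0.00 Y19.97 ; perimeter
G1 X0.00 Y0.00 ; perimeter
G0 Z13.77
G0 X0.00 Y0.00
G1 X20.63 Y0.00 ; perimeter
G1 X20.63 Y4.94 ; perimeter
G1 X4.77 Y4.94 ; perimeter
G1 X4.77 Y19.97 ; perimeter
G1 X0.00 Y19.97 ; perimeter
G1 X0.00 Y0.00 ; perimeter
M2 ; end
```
solid part
  facet normal 0.0000 0.0000 -1.0000
    outer loop
      vertex 20.63 4.94 0.00
      vertex 20.63 0.00 0.00
      vertex 0.00 0.00 0.00
    endloop
  endfacet
  facet normal 0.0000 0.0000 -1.0000
    outer loop
      vertex 4.77 4.94 0.00
      vertex 20.63 4.94 0.00
      vertex 0.00 0.00 0.00
    endloop
  endfacet
  facet normal 0.0000 0.0000 -1.0000
    outer loop
      vertex 4.77 19.97 0.00
      vertex 4.77 4.94 0.00
      vertex 0.00 0.00 0.00
    endloop
  endfacet
  facet normal 0.0000 0.0000 -1.0000
    outer loop
      vertex 0.00 19.97 0.00
      vertex 4.77 19.97 0.00
      vertex 0.00 0.00 0.00
    endloop
  endfacet
  facet normal 0.0000 0.0000 1.0000
    outer loop
      vertex 0.00 0.00 13.77
      vertex 20.63 0.00 13.77
      vertex 20.63 4.94 13.77
    endloop
  endfacet
  facet normal 0.0000 0.0000 1.0000
    outer loop
      vertex 0.00 0.00 13.77
      vertex 20.63 4.94 13.77
      vertex 4.77 4.94 13.77
    endloop
  endfacet
  facet normal 0.0000 0.0000 1.0000
    outer loop
      vertex 0.00 0.00 13.77
      vertex 4.77 4.94 13.77
      vertex 4.77 19.97 13.77
    endloop
  endfacet
  facet normal 0.0000 0.0000 1.0000
    outer loop
      vertex 0.00 0.00 13.77
      vertex 4.77 19.97 13.77
      vertex 0.00 19.97 13.77
    endloop
  endfacet
  facet normal 0.0000 -1.0000 0.0000
    outer loop
      vertex 0.00 0.00 0.00
      vertex 20.63 0.00 0.00
      vertex 20.63 0.00 13.77
    endloop
  endfacet
  facet normal 0.0000 -1.0000 0.0000
    outer loop
      vertex 0.00 0.00 0.00
      vertex 20.63 0.00 13.77
      vertex 0.00 0.00 13.77
    endloop
  endfacet
  facet normal 1.0000 0.0000 0.0000
    outer loop
      vertex 20.63 0.00 0.00
      vertex 20.63 4.94 0.00
      vertex 20.63 4.94 13.77
    endloop
  endfacet
  facet normal 1.0000 0.0000 0.0000
    outer loop
      vertex 20.63 0.00 0.00
      vertex 20.63 4.94 13.77
      vertex 20.63 0.00 13.77
    endloop
  endfacet
  facet normal 0.0000 1.0000 0.0000
    outer loop
      vertex 20.63 4.94 0.00
      vertex 4.77 4.94 0.00
      vertex 4.77 4.94 13.77
    endloop
  endfacet
  facet normal 0.0000 1.0000 0.0000
    outer loop
      vertex 20.63 4.94 0.00
      vertex 4.77 4.94 13.77
      vertex 20.63 4.94 13.77
    endloop
  endfacet
  facet normal 1.0000 0.0000 0.0000
    outer loop
      vertex 4.77 4.94 0.00
      vertex 4.77 19.97 0.00
      vertex 4.77 19.97 13.77
    endloop
  endfacet
  facet normal 1.0000 0.0000 0.0000
    outer loop
      vertex 4.77 4.94 0.00
      vertex 4.77 19.97 13.77
      vertex 4.77 4.94 13.77
    endloop
  endfacet
  facet normal 0.0000 1.0000 0.0000
    outer loop
      vertex 4.77 19.97 0.00
      vertex 0.00 19.97 0.00
      vertex 0.00 19.97 13.77
    endloop
  endfacet
  facet normal 0.0000 1.0000 0.0000
    outer loop
      vertex 4.77 19.97 0.00
      vertex 0.00 19.97 13.77
      vertex 4.77 19.97 13.77
    endloop
  endfacet
  facet normal -1.0000 0.0000 0.0000
    outer loop
      vertex 0.00 19.97 0.00
      vertex 0.00 0.00 0.00
      vertex 0.00 0.00 13.77
    endloop
  endfacet
  facet normal -1.0000 0.0000 0.0000
    outer loop
      vertex 0.00 19.97 0.00
      vertex 0.00 0.00 13.77
      vertex 0.00 19.97 13.77
    endloop
  endfacet
endsolid part

The G0 Z moves step by Δz≈1.97 mm. Every layer's G1 loop is the same polygon, so the solid is a straight extrusion of it from z=0 to z≈13.8. Closing with flat bottom and top caps and triangulating gives 20 facets — an L-shaped prism: outer 20.6 × 20 mm, arm thicknesses ≈ 4.94 mm (horizontal) and 4.77 mm (vertical), extruded 13.8 mm in z.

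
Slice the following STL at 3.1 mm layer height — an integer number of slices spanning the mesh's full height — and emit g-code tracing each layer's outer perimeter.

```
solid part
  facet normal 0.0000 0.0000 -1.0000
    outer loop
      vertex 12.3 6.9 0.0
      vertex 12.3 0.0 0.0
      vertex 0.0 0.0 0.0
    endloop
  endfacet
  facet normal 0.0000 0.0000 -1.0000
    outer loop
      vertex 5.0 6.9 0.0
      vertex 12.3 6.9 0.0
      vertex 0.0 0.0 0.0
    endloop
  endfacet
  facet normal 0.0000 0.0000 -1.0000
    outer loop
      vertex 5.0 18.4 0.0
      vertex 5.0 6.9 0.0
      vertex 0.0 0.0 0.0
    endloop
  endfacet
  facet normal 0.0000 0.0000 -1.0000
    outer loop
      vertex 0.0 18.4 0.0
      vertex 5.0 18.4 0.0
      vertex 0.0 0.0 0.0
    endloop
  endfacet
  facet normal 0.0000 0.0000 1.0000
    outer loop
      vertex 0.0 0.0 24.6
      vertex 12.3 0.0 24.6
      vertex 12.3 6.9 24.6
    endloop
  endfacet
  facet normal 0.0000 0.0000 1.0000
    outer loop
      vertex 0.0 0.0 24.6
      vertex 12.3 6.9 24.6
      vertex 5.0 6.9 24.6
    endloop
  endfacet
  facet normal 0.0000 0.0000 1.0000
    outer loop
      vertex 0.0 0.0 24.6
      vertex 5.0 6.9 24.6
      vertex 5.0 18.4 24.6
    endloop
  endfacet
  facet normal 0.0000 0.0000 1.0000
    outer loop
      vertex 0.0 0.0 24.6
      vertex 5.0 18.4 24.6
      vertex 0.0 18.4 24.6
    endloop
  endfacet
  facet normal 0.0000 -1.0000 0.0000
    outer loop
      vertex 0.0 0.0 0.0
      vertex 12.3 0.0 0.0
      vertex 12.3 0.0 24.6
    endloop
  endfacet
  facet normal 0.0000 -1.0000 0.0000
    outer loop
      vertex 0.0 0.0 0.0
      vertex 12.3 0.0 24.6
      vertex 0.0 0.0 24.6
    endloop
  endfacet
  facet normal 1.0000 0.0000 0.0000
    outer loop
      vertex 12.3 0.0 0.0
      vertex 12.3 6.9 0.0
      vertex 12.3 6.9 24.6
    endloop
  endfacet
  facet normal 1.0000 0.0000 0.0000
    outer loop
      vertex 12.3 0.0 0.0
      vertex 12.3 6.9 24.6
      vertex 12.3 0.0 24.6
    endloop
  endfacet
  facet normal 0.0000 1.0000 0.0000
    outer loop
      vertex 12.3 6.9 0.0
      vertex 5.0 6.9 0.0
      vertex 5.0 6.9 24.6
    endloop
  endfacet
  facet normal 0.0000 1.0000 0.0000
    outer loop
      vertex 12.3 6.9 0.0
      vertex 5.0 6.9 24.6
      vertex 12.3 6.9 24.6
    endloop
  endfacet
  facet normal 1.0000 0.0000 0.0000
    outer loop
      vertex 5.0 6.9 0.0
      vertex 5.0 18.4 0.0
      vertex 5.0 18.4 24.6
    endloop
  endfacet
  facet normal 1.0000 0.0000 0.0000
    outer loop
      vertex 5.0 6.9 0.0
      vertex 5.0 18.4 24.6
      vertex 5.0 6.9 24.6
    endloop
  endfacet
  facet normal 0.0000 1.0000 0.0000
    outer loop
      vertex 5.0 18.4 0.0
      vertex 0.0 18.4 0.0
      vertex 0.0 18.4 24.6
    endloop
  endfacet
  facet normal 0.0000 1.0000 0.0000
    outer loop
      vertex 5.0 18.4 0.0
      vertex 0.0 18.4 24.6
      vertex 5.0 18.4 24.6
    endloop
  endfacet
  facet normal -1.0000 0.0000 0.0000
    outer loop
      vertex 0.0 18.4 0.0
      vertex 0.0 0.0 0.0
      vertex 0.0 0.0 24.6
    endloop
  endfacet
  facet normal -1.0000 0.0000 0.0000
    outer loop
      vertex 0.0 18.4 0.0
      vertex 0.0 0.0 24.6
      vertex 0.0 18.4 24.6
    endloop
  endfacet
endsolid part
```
; perimeter-only toolpath
G21 ; units = mm
G90 ; absolute positioning
G28 ; home
; layer 1
G0 Z3.1
G0 X0.0 Y0.0
G1 X12.3 Y0.0
G1 X12.3 Y6.9
G1 X5.0 Y6.9
G1 X5.0 Y18.4
G1 X0.0 Y18.4
G1 X0.0 Y0.0
; layer 2
G0 Z6.2
G0 X0.0 Y0.0
G1 X12.3 Y0.0
G1 X12.3 Y6.9
G1 X5.0 Y6.9
G1 X5.0 Y18.4
G1 X0.0 Y18.4
G1 X0.0 Y0.0
; layer 3
G0 Z9.2
G0 X0.0 Y0.0
G1 X12.3 Y0.0
G1 X12.3 Y6.9
G1 X5.0 Y6.9
G1 X5.0 Y18.4
G1 X0.0 Y18.4
G1 X0.0 Y0.0
; layer 4
G0 Z12.3
G0 X0.0 Y0.0
G1 X12.3 Y0.0
G1 X12.3 Y6.9
G1 X5.0 Y6.9
G1 X5.0 Y18.4
G1 X0.0 Y18.4
G1 X0.0 Y0.0
; layer 5
G0 Z15.4
G0 X0.0 Y0.0
G1 X12.3 Y0.0
G1 X12.3 Y6.9
G1 X5.0 Y6.9
G1 X5.0 Y18.4
G1 X0.0 Y18.4
G1 X0.0 Y0.0
; layer 6
G0 Z18.5
G0 X0.0 Y0.0
G1 X12.3 Y0.0
G1 X12.3 Y6.9
G1 X5.0 Y6.9
G1 X5.0 Y18.4
G1 X0.0 Y18.4
G1 X0.0 Y0.0
; layer 7
G0 Z21.5
G0 X0.0 Y0.0
G1 X12.3 Y0.0
G1 X12.3 Y6.9
G1 X5.0 Y6.9
G1 X5.0 Y18.4
G1 X0.0 Y18.4
G1 X0.0 Y0.0
; layer 8
G0 Z24.6
G0 X0.0 Y0.0
G1 X12.3 Y0.0
G1 X12.3 Y6.9
G1 X5.0 Y6.9
G1 X5.0 Y18.4
G1 X0.0 Y18.4
G1 X0.0 Y0.0
M2 ; end

The solid is an L-shaped prism: outer 12.3 × 18.4 mm, arm thicknesses ≈ 6.9 mm (horizontal) and 5 mm (vertical), extruded 24.6 mm in z. Slicing at Δz = 3.1 mm — 8 equal slices spanning the solid's height, so layer i sits at z = i·h/8 — gives 8 non-empty perimeters. Each is a 6-segment closed polygon; G0 lifts to the layer z and rapids to the start vertex, then G1 traces the edges.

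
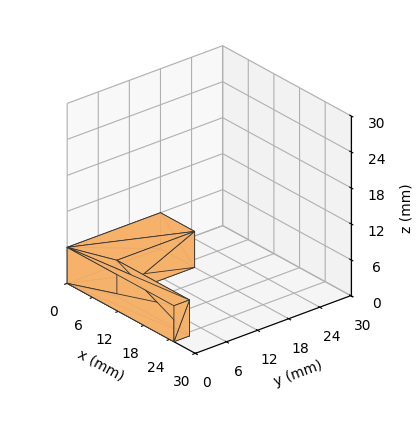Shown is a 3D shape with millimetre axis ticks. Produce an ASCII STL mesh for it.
Reading the render: the shape is an L-shaped prism: outer 25 × 18 mm, arm thicknesses ≈ 3 mm (horizontal) and 8 mm (vertical), extruded 6 mm in z (dimensions read to the nearest mm from the axis ticks). For the STL, each face is triangulated and given an outward normal.

solid part
  facet normal 0.0000 0.0000 -1.0000
    outer loop
      vertex 25.0 3.0 0.0
      vertex 25.0 0.0 0.0
      vertex 0.0 0.0 0.0
    endloop
  endfacet
  facet normal 0.0000 0.0000 -1.0000
    outer loop
      vertex 8.0 3.0 0.0
      vertex 25.0 3.0 0.0
      vertex 0.0 0.0 0.0
    endloop
  endfacet
  facet normal 0.0000 0.0000 -1.0000
    outer loop
      vertex 8.0 18.0 0.0
      vertex 8.0 3.0 0.0
      vertex 0.0 0.0 0.0
    endloop
  endfacet
  facet normal 0.0000 0.0000 -1.0000
    outer loop
      vertex 0.0 18.0 0.0
      vertex 8.0 18.0 0.0
      vertex 0.0 0.0 0.0
    endloop
  endfacet
  facet normal 0.0000 0.0000 1.0000
    outer loop
      vertex 0.0 0.0 6.0
      vertex 25.0 0.0 6.0
      vertex 25.0 3.0 6.0
    endloop
  endfacet
  facet normal 0.0000 0.0000 1.0000
    outer loop
      vertex 0.0 0.0 6.0
      vertex 25.0 3.0 6.0
      vertex 8.0 3.0 6.0
    endloop
  endfacet
  facet normal 0.0000 0.0000 1.0000
    outer loop
      vertex 0.0 0.0 6.0
      vertex 8.0 3.0 6.0
      vertex 8.0 18.0 6.0
    endloop
  endfacet
  facet normal 0.0000 0.0000 1.0000
    outer loop
      vertex 0.0 0.0 6.0
      vertex 8.0 18.0 6.0
      vertex 0.0 18.0 6.0
    endloop
  endfacet
  facet normal 0.0000 -1.0000 0.0000
    outer loop
      vertex 0.0 0.0 0.0
      vertex 25.0 0.0 0.0
      vertex 25.0 0.0 6.0
    endloop
  endfacet
  facet normal 0.0000 -1.0000 0.0000
    outer loop
      vertex 0.0 0.0 0.0
      vertex 25.0 0.0 6.0
      vertex 0.0 0.0 6.0
    endloop
  endfacet
  facet normal 1.0000 0.0000 0.0000
    outer loop
      vertex 25.0 0.0 0.0
      vertex 25.0 3.0 0.0
      vertex 25.0 3.0 6.0
    endloop
  endfacet
  facet normal 1.0000 0.0000 0.0000
    outer loop
      vertex 25.0 0.0 0.0
      vertex 25.0 3.0 6.0
      vertex 25.0 0.0 6.0
    endloop
  endfacet
  facet normal 0.0000 1.0000 0.0000
    outer loop
      vertex 25.0 3.0 0.0
      vertex 8.0 3.0 0.0
      vertex 8.0 3.0 6.0
    endloop
  endfacet
  facet normal 0.0000 1.0000 0.0000
    outer loop
      vertex 25.0 3.0 0.0
      vertex 8.0 3.0 6.0
      vertex 25.0 3.0 6.0
    endloop
  endfacet
  facet normal 1.0000 0.0000 0.0000
    outer loop
      vertex 8.0 3.0 0.0
      vertex 8.0 18.0 0.0
      vertex 8.0 18.0 6.0
    endloop
  endfacet
  facet normal 1.0000 0.0000 0.0000
    outer loop
      vertex 8.0 3.0 0.0
      vertex 8.0 18.0 6.0
      vertex 8.0 3.0 6.0
    endloop
  endfacet
  facet normal 0.0000 1.0000 0.0000
    outer loop
      vertex 8.0 18.0 0.0
      vertex 0.0 18.0 0.0
      vertex 0.0 18.0 6.0
    endloop
  endfacet
  facet normal 0.0000 1.0000 0.0000
    outer loop
      vertex 8.0 18.0 0.0
      vertex 0.0 18.0 6.0
      vertex 8.0 18.0 6.0
    endloop
  endfacet
  facet normal -1.0000 0.0000 0.0000
    outer loop
      vertex 0.0 18.0 0.0
      vertex 0.0 0.0 0.0
      vertex 0.0 0.0 6.0
    endloop
  endfacet
  facet normal -1.0000 0.0000 0.0000
    outer loop
      vertex 0.0 18.0 0.0
      vertex 0.0 0.0 6.0
      vertex 0.0 18.0 6.0
    endloop
  endfacet
endsolid part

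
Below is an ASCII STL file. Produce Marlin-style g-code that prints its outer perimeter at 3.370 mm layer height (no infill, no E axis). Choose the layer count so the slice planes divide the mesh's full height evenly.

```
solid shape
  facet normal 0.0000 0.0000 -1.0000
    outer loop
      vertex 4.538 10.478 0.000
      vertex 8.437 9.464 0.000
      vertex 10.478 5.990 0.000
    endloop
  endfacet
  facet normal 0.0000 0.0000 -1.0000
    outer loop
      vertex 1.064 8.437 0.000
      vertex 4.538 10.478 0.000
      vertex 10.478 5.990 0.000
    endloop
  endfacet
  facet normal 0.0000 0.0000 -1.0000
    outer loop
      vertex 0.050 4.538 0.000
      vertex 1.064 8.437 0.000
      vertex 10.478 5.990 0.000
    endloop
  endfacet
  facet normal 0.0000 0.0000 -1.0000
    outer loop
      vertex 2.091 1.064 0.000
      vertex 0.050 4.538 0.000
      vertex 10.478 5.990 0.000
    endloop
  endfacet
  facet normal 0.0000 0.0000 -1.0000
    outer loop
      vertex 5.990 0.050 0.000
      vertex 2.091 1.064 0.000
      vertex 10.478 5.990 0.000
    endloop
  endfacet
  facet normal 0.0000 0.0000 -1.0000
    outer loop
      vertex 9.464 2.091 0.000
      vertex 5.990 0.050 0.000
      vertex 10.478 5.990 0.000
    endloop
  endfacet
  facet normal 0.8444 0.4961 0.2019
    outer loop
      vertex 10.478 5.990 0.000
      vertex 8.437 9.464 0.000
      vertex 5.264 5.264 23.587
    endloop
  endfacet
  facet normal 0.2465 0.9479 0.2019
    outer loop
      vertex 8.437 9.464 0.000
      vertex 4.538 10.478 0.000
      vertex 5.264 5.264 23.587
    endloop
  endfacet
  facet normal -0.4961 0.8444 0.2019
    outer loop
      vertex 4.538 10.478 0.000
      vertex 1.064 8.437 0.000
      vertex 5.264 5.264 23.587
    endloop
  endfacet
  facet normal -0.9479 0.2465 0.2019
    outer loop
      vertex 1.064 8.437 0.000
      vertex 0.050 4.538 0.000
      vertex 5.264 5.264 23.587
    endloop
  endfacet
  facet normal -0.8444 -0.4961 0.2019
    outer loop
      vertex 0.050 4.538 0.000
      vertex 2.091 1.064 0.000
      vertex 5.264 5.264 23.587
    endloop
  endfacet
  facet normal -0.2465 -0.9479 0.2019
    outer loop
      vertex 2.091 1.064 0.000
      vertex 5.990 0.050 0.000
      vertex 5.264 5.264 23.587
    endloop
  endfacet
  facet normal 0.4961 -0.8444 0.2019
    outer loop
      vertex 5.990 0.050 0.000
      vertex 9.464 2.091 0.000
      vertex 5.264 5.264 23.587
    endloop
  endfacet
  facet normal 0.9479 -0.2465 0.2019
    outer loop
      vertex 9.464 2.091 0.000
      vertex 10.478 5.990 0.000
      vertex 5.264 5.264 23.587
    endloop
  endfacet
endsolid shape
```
; perimeter-only toolpath
G21 ; units = mm
G90 ; absolute positioning
G28 ; home
; layer 1
G0 Z3.370
G0 X9.733 Y5.886
G1 X7.984 Y8.864
G1 X4.642 Y9.733
G1 X1.664 Y7.984
G1 X0.795 Y4.642
G1 X2.544 Y1.664
G1 X5.886 Y0.795
G1 X8.864 Y2.544
G1 X9.733 Y5.886
; layer 2
G0 Z6.739
G0 X8.988 Y5.783
G1 X7.530 Y8.264
G1 X4.745 Y8.988
G1 X2.264 Y7.530
G1 X1.540 Y4.745
G1 X2.998 Y2.264
G1 X5.783 Y1.540
G1 X8.264 Y2.998
G1 X8.988 Y5.783
; layer 3
G0 Z10.109
G0 X8.243 Y5.679
G1 X7.077 Y7.664
G1 X4.849 Y8.243
G1 X2.864 Y7.077
G1 X2.285 Y4.849
G1 X3.451 Y2.864
G1 X5.679 Y2.285
G1 X7.664 Y3.451
G1 X8.243 Y5.679
; layer 4
G0 Z13.478
G0 X7.499 Y5.575
G1 X6.624 Y7.064
G1 X4.953 Y7.499
G1 X3.464 Y6.624
G1 X3.029 Y4.953
G1 X3.904 Y3.464
G1 X5.575 Y3.029
G1 X7.064 Y3.904
G1 X7.499 Y5.575
; layer 5
G0 Z16.848
G0 X6.754 Y5.471
G1 X6.171 Y6.464
G1 X5.057 Y6.754
G1 X4.064 Y6.171
G1 X3.774 Y5.057
G1 X4.357 Y4.064
G1 X5.471 Y3.774
G1 X6.464 Y4.357
G1 X6.754 Y5.471
; layer 6
G0 Z20.217
G0 X6.009 Y5.368
G1 X5.717 Y5.864
G1 X5.160 Y6.009
G1 X4.664 Y5.717
G1 X4.519 Y5.160
G1 X4.811 Y4.664
G1 X5.368 Y4.519
G1 X5.864 Y4.811
G1 X6.009 Y5.368
M2 ; end

The solid is a regular 8-sided pyramid, base circumscribed radius ≈ 5.26 mm, apex at z ≈ 23.6 mm. Slicing at Δz = 3.370 mm — 7 equal slices spanning the solid's height, so layer i sits at z = i·h/7 — gives 6 non-empty perimeters. Each is a 8-segment closed polygon; G0 lifts to the layer z and rapids to the start vertex, then G1 traces the edges. The cross-section shrinks linearly with z (the slice at the apex is degenerate and omitted).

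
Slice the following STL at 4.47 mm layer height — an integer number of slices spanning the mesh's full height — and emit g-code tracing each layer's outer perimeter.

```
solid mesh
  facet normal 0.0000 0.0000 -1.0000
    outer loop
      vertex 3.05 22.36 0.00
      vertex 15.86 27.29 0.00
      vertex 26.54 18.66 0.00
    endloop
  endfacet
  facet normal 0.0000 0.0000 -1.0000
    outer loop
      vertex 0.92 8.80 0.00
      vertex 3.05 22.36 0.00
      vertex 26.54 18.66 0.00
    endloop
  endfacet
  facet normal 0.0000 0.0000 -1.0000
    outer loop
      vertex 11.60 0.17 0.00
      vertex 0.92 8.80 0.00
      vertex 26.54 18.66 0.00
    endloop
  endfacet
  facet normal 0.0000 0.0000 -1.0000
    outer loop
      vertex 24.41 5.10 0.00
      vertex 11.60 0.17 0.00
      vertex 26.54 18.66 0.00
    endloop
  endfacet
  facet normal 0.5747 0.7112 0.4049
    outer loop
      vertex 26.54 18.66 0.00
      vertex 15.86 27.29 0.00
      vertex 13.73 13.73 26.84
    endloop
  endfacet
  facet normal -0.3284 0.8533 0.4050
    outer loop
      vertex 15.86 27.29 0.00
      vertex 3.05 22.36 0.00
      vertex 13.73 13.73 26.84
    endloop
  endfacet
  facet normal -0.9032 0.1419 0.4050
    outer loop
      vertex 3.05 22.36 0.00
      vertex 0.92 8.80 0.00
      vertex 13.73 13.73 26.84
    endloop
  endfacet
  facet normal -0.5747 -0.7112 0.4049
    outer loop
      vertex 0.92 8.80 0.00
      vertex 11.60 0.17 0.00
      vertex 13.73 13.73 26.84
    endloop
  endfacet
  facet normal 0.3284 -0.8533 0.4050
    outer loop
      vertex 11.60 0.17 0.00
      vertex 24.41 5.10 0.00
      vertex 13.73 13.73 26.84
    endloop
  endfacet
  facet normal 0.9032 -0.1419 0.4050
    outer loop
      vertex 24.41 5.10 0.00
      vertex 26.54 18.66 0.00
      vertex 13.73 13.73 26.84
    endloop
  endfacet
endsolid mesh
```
; perimeter-only toolpath
G21 ; units = mm
G90 ; absolute positioning
G28 ; home
; layer 1
G0 Z4.47
G0 X24.40 Y17.84
G1 X15.50 Y25.03
G1 X4.83 Y20.92
G1 X3.06 Y9.62
G1 X11.96 Y2.43
G1 X22.63 Y6.54
G1 X24.40 Y17.84
; layer 2
G0 Z8.95
G0 X22.27 Y17.02
G1 X15.15 Y22.77
G1 X6.61 Y19.48
G1 X5.19 Y10.44
G1 X12.31 Y4.69
G1 X20.85 Y7.98
G1 X22.27 Y17.02
; layer 3
G0 Z13.42
G0 X20.13 Y16.20
G1 X14.79 Y20.51
G1 X8.39 Y18.05
G1 X7.33 Y11.27
G1 X12.67 Y6.95
G1 X19.07 Y9.42
G1 X20.13 Y16.20
; layer 4
G0 Z17.89
G0 X18.00 Y15.37
G1 X14.44 Y18.25
G1 X10.17 Y16.61
G1 X9.46 Y12.09
G1 X13.02 Y9.21
G1 X17.29 Y10.85
G1 X18.00 Y15.37
; layer 5
G0 Z22.37
G0 X15.87 Y14.55
G1 X14.09 Y15.99
G1 X11.95 Y15.17
G1 X11.60 Y12.91
G1 X13.38 Y11.47
G1 X15.51 Y12.29
G1 X15.87 Y14.55
M2 ; end

The solid is a regular 6-sided pyramid, base circumscribed radius ≈ 13.7 mm, apex at z ≈ 26.8 mm. Slicing at Δz = 4.47 mm — 6 equal slices spanning the solid's height, so layer i sits at z = i·h/6 — gives 5 non-empty perimeters. Each is a 6-segment closed polygon; G0 lifts to the layer z and rapids to the start vertex, then G1 traces the edges. The cross-section shrinks linearly with z (the slice at the apex is degenerate and omitted).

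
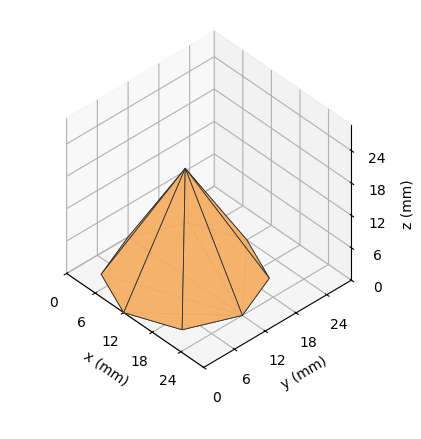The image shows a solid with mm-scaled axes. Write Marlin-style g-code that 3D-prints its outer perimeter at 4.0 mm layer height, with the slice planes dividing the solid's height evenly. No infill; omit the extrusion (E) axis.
Reading the render: the shape is a regular 8-sided pyramid, base circumscribed radius ≈ 12 mm, apex at z ≈ 20 mm (dimensions read to the nearest mm from the axis ticks). For the g-code, the solid's height is divided into equal slices at the stated Δz and each level perimeter traced with G1 moves after a G0 lift.

; perimeter-only toolpath
G21 ; units = mm
G90 ; absolute positioning
G28 ; home
; layer 1
G0 Z4.0
G0 X21.6 Y12.0
G1 X18.8 Y18.8
G1 X12.0 Y21.6
G1 X5.2 Y18.8
G1 X2.4 Y12.0
G1 X5.2 Y5.2
G1 X12.0 Y2.4
G1 X18.8 Y5.2
G1 X21.6 Y12.0
; layer 2
G0 Z8.0
G0 X19.2 Y12.0
G1 X17.1 Y17.1
G1 X12.0 Y19.2
G1 X6.9 Y17.1
G1 X4.8 Y12.0
G1 X6.9 Y6.9
G1 X12.0 Y4.8
G1 X17.1 Y6.9
G1 X19.2 Y12.0
; layer 3
G0 Z12.0
G0 X16.8 Y12.0
G1 X15.4 Y15.4
G1 X12.0 Y16.8
G1 X8.6 Y15.4
G1 X7.2 Y12.0
G1 X8.6 Y8.6
G1 X12.0 Y7.2
G1 X15.4 Y8.6
G1 X16.8 Y12.0
; layer 4
G0 Z16.0
G0 X14.4 Y12.0
G1 X13.7 Y13.7
G1 X12.0 Y14.4
G1 X10.3 Y13.7
G1 X9.6 Y12.0
G1 X10.3 Y10.3
G1 X12.0 Y9.6
G1 X13.7 Y10.3
G1 X14.4 Y12.0
M2 ; end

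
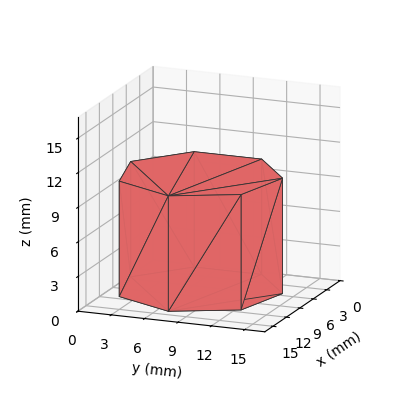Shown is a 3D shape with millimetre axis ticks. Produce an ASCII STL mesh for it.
Reading the render: the shape is a regular 7-sided prism (a cylinder approximated with 7 flat sides), circumscribed radius ≈ 7 mm, height ≈ 10 mm (dimensions read to the nearest mm from the axis ticks). For the STL, each face is triangulated and given an outward normal.

solid part
  facet normal 0.0000 0.0000 -1.0000
    outer loop
      vertex 5.442 13.824 0.000
      vertex 11.364 12.473 0.000
      vertex 14.000 7.000 0.000
    endloop
  endfacet
  facet normal 0.0000 0.0000 -1.0000
    outer loop
      vertex 0.693 10.037 0.000
      vertex 5.442 13.824 0.000
      vertex 14.000 7.000 0.000
    endloop
  endfacet
  facet normal 0.0000 0.0000 -1.0000
    outer loop
      vertex 0.693 3.963 0.000
      vertex 0.693 10.037 0.000
      vertex 14.000 7.000 0.000
    endloop
  endfacet
  facet normal 0.0000 0.0000 -1.0000
    outer loop
      vertex 5.442 0.176 0.000
      vertex 0.693 3.963 0.000
      vertex 14.000 7.000 0.000
    endloop
  endfacet
  facet normal 0.0000 0.0000 -1.0000
    outer loop
      vertex 11.364 1.527 0.000
      vertex 5.442 0.176 0.000
      vertex 14.000 7.000 0.000
    endloop
  endfacet
  facet normal 0.0000 0.0000 1.0000
    outer loop
      vertex 14.000 7.000 10.000
      vertex 11.364 12.473 10.000
      vertex 5.442 13.824 10.000
    endloop
  endfacet
  facet normal 0.0000 0.0000 1.0000
    outer loop
      vertex 14.000 7.000 10.000
      vertex 5.442 13.824 10.000
      vertex 0.693 10.037 10.000
    endloop
  endfacet
  facet normal 0.0000 0.0000 1.0000
    outer loop
      vertex 14.000 7.000 10.000
      vertex 0.693 10.037 10.000
      vertex 0.693 3.963 10.000
    endloop
  endfacet
  facet normal 0.0000 0.0000 1.0000
    outer loop
      vertex 14.000 7.000 10.000
      vertex 0.693 3.963 10.000
      vertex 5.442 0.176 10.000
    endloop
  endfacet
  facet normal 0.0000 0.0000 1.0000
    outer loop
      vertex 14.000 7.000 10.000
      vertex 5.442 0.176 10.000
      vertex 11.364 1.527 10.000
    endloop
  endfacet
  facet normal 0.9009 0.4339 0.0000
    outer loop
      vertex 14.000 7.000 0.000
      vertex 11.364 12.473 0.000
      vertex 11.364 12.473 10.000
    endloop
  endfacet
  facet normal 0.9009 0.4339 0.0000
    outer loop
      vertex 14.000 7.000 0.000
      vertex 11.364 12.473 10.000
      vertex 14.000 7.000 10.000
    endloop
  endfacet
  facet normal 0.2224 0.9750 0.0000
    outer loop
      vertex 11.364 12.473 0.000
      vertex 5.442 13.824 0.000
      vertex 5.442 13.824 10.000
    endloop
  endfacet
  facet normal 0.2224 0.9750 0.0000
    outer loop
      vertex 11.364 12.473 0.000
      vertex 5.442 13.824 10.000
      vertex 11.364 12.473 10.000
    endloop
  endfacet
  facet normal -0.6235 0.7818 0.0000
    outer loop
      vertex 5.442 13.824 0.000
      vertex 0.693 10.037 0.000
      vertex 0.693 10.037 10.000
    endloop
  endfacet
  facet normal -0.6235 0.7818 0.0000
    outer loop
      vertex 5.442 13.824 0.000
      vertex 0.693 10.037 10.000
      vertex 5.442 13.824 10.000
    endloop
  endfacet
  facet normal -1.0000 0.0000 0.0000
    outer loop
      vertex 0.693 10.037 0.000
      vertex 0.693 3.963 0.000
      vertex 0.693 3.963 10.000
    endloop
  endfacet
  facet normal -1.0000 0.0000 0.0000
    outer loop
      vertex 0.693 10.037 0.000
      vertex 0.693 3.963 10.000
      vertex 0.693 10.037 10.000
    endloop
  endfacet
  facet normal -0.6235 -0.7818 0.0000
    outer loop
      vertex 0.693 3.963 0.000
      vertex 5.442 0.176 0.000
      vertex 5.442 0.176 10.000
    endloop
  endfacet
  facet normal -0.6235 -0.7818 0.0000
    outer loop
      vertex 0.693 3.963 0.000
      vertex 5.442 0.176 10.000
      vertex 0.693 3.963 10.000
    endloop
  endfacet
  facet normal 0.2224 -0.9750 0.0000
    outer loop
      vertex 5.442 0.176 0.000
      vertex 11.364 1.527 0.000
      vertex 11.364 1.527 10.000
    endloop
  endfacet
  facet normal 0.2224 -0.9750 0.0000
    outer loop
      vertex 5.442 0.176 0.000
      vertex 11.364 1.527 10.000
      vertex 5.442 0.176 10.000
    endloop
  endfacet
  facet normal 0.9009 -0.4339 0.0000
    outer loop
      vertex 11.364 1.527 0.000
      vertex 14.000 7.000 0.000
      vertex 14.000 7.000 10.000
    endloop
  endfacet
  facet normal 0.9009 -0.4339 0.0000
    outer loop
      vertex 11.364 1.527 0.000
      vertex 14.000 7.000 10.000
      vertex 11.364 1.527 10.000
    endloop
  endfacet
endsolid part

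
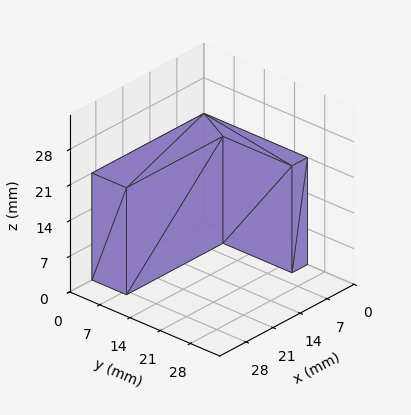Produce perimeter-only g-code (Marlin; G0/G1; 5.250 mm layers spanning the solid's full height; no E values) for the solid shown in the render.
Reading the render: the shape is an L-shaped prism: outer 29 × 24 mm, arm thicknesses ≈ 8 mm (horizontal) and 4 mm (vertical), extruded 21 mm in z (dimensions read to the nearest mm from the axis ticks). For the g-code, the solid's height is divided into equal slices at the stated Δz and each level perimeter traced with G1 moves after a G0 lift.

; perimeter-only toolpath
G21 ; units = mm
G90 ; absolute positioning
G28 ; home
; layer 1
G0 Z5.250
G0 X0.000 Y0.000
G1 X29.000 Y0.000
G1 X29.000 Y8.000
G1 X4.000 Y8.000
G1 X4.000 Y24.000
G1 X0.000 Y24.000
G1 X0.000 Y0.000
; layer 2
G0 Z10.500
G0 X0.000 Y0.000
G1 X29.000 Y0.000
G1 X29.000 Y8.000
G1 X4.000 Y8.000
G1 X4.000 Y24.000
G1 X0.000 Y24.000
G1 X0.000 Y0.000
; layer 3
G0 Z15.750
G0 X0.000 Y0.000
G1 X29.000 Y0.000
G1 X29.000 Y8.000
G1 X4.000 Y8.000
G1 X4.000 Y24.000
G1 X0.000 Y24.000
G1 X0.000 Y0.000
; layer 4
G0 Z21.000
G0 X0.000 Y0.000
G1 X29.000 Y0.000
G1 X29.000 Y8.000
G1 X4.000 Y8.000
G1 X4.000 Y24.000
G1 X0.000 Y24.000
G1 X0.000 Y0.000
M2 ; end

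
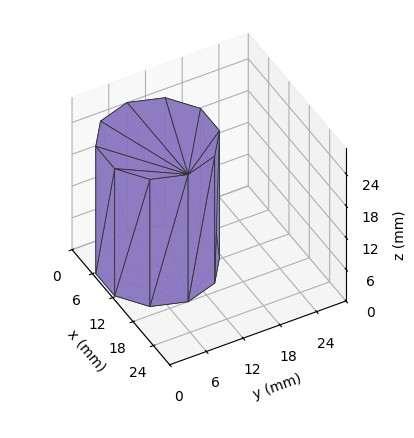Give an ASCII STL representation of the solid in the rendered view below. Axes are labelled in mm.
Reading the render: the shape is a regular 10-sided prism (a cylinder approximated with 10 flat sides), circumscribed radius ≈ 9 mm, height ≈ 24 mm (dimensions read to the nearest mm from the axis ticks). For the STL, each face is triangulated and given an outward normal.

solid part
  facet normal 0.0000 0.0000 -1.0000
    outer loop
      vertex 11.781 17.560 0.000
      vertex 16.281 14.290 0.000
      vertex 18.000 9.000 0.000
    endloop
  endfacet
  facet normal 0.0000 0.0000 -1.0000
    outer loop
      vertex 6.219 17.560 0.000
      vertex 11.781 17.560 0.000
      vertex 18.000 9.000 0.000
    endloop
  endfacet
  facet normal 0.0000 0.0000 -1.0000
    outer loop
      vertex 1.719 14.290 0.000
      vertex 6.219 17.560 0.000
      vertex 18.000 9.000 0.000
    endloop
  endfacet
  facet normal 0.0000 0.0000 -1.0000
    outer loop
      vertex 0.000 9.000 0.000
      vertex 1.719 14.290 0.000
      vertex 18.000 9.000 0.000
    endloop
  endfacet
  facet normal 0.0000 0.0000 -1.0000
    outer loop
      vertex 1.719 3.710 0.000
      vertex 0.000 9.000 0.000
      vertex 18.000 9.000 0.000
    endloop
  endfacet
  facet normal 0.0000 0.0000 -1.0000
    outer loop
      vertex 6.219 0.440 0.000
      vertex 1.719 3.710 0.000
      vertex 18.000 9.000 0.000
    endloop
  endfacet
  facet normal 0.0000 0.0000 -1.0000
    outer loop
      vertex 11.781 0.440 0.000
      vertex 6.219 0.440 0.000
      vertex 18.000 9.000 0.000
    endloop
  endfacet
  facet normal 0.0000 0.0000 -1.0000
    outer loop
      vertex 16.281 3.710 0.000
      vertex 11.781 0.440 0.000
      vertex 18.000 9.000 0.000
    endloop
  endfacet
  facet normal 0.0000 0.0000 1.0000
    outer loop
      vertex 18.000 9.000 24.000
      vertex 16.281 14.290 24.000
      vertex 11.781 17.560 24.000
    endloop
  endfacet
  facet normal 0.0000 0.0000 1.0000
    outer loop
      vertex 18.000 9.000 24.000
      vertex 11.781 17.560 24.000
      vertex 6.219 17.560 24.000
    endloop
  endfacet
  facet normal 0.0000 0.0000 1.0000
    outer loop
      vertex 18.000 9.000 24.000
      vertex 6.219 17.560 24.000
      vertex 1.719 14.290 24.000
    endloop
  endfacet
  facet normal 0.0000 0.0000 1.0000
    outer loop
      vertex 18.000 9.000 24.000
      vertex 1.719 14.290 24.000
      vertex 0.000 9.000 24.000
    endloop
  endfacet
  facet normal 0.0000 0.0000 1.0000
    outer loop
      vertex 18.000 9.000 24.000
      vertex 0.000 9.000 24.000
      vertex 1.719 3.710 24.000
    endloop
  endfacet
  facet normal 0.0000 0.0000 1.0000
    outer loop
      vertex 18.000 9.000 24.000
      vertex 1.719 3.710 24.000
      vertex 6.219 0.440 24.000
    endloop
  endfacet
  facet normal 0.0000 0.0000 1.0000
    outer loop
      vertex 18.000 9.000 24.000
      vertex 6.219 0.440 24.000
      vertex 11.781 0.440 24.000
    endloop
  endfacet
  facet normal 0.0000 0.0000 1.0000
    outer loop
      vertex 18.000 9.000 24.000
      vertex 11.781 0.440 24.000
      vertex 16.281 3.710 24.000
    endloop
  endfacet
  facet normal 0.9510 0.3090 0.0000
    outer loop
      vertex 18.000 9.000 0.000
      vertex 16.281 14.290 0.000
      vertex 16.281 14.290 24.000
    endloop
  endfacet
  facet normal 0.9510 0.3090 0.0000
    outer loop
      vertex 18.000 9.000 0.000
      vertex 16.281 14.290 24.000
      vertex 18.000 9.000 24.000
    endloop
  endfacet
  facet normal 0.5879 0.8090 0.0000
    outer loop
      vertex 16.281 14.290 0.000
      vertex 11.781 17.560 0.000
      vertex 11.781 17.560 24.000
    endloop
  endfacet
  facet normal 0.5879 0.8090 0.0000
    outer loop
      vertex 16.281 14.290 0.000
      vertex 11.781 17.560 24.000
      vertex 16.281 14.290 24.000
    endloop
  endfacet
  facet normal 0.0000 1.0000 0.0000
    outer loop
      vertex 11.781 17.560 0.000
      vertex 6.219 17.560 0.000
      vertex 6.219 17.560 24.000
    endloop
  endfacet
  facet normal 0.0000 1.0000 0.0000
    outer loop
      vertex 11.781 17.560 0.000
      vertex 6.219 17.560 24.000
      vertex 11.781 17.560 24.000
    endloop
  endfacet
  facet normal -0.5879 0.8090 0.0000
    outer loop
      vertex 6.219 17.560 0.000
      vertex 1.719 14.290 0.000
      vertex 1.719 14.290 24.000
    endloop
  endfacet
  facet normal -0.5879 0.8090 0.0000
    outer loop
      vertex 6.219 17.560 0.000
      vertex 1.719 14.290 24.000
      vertex 6.219 17.560 24.000
    endloop
  endfacet
  facet normal -0.9510 0.3090 0.0000
    outer loop
      vertex 1.719 14.290 0.000
      vertex 0.000 9.000 0.000
      vertex 0.000 9.000 24.000
    endloop
  endfacet
  facet normal -0.9510 0.3090 0.0000
    outer loop
      vertex 1.719 14.290 0.000
      vertex 0.000 9.000 24.000
      vertex 1.719 14.290 24.000
    endloop
  endfacet
  facet normal -0.9510 -0.3090 0.0000
    outer loop
      vertex 0.000 9.000 0.000
      vertex 1.719 3.710 0.000
      vertex 1.719 3.710 24.000
    endloop
  endfacet
  facet normal -0.9510 -0.3090 0.0000
    outer loop
      vertex 0.000 9.000 0.000
      vertex 1.719 3.710 24.000
      vertex 0.000 9.000 24.000
    endloop
  endfacet
  facet normal -0.5879 -0.8090 0.0000
    outer loop
      vertex 1.719 3.710 0.000
      vertex 6.219 0.440 0.000
      vertex 6.219 0.440 24.000
    endloop
  endfacet
  facet normal -0.5879 -0.8090 0.0000
    outer loop
      vertex 1.719 3.710 0.000
      vertex 6.219 0.440 24.000
      vertex 1.719 3.710 24.000
    endloop
  endfacet
  facet normal 0.0000 -1.0000 0.0000
    outer loop
      vertex 6.219 0.440 0.000
      vertex 11.781 0.440 0.000
      vertex 11.781 0.440 24.000
    endloop
  endfacet
  facet normal 0.0000 -1.0000 0.0000
    outer loop
      vertex 6.219 0.440 0.000
      vertex 11.781 0.440 24.000
      vertex 6.219 0.440 24.000
    endloop
  endfacet
  facet normal 0.5879 -0.8090 0.0000
    outer loop
      vertex 11.781 0.440 0.000
      vertex 16.281 3.710 0.000
      vertex 16.281 3.710 24.000
    endloop
  endfacet
  facet normal 0.5879 -0.8090 0.0000
    outer loop
      vertex 11.781 0.440 0.000
      vertex 16.281 3.710 24.000
      vertex 11.781 0.440 24.000
    endloop
  endfacet
  facet normal 0.9510 -0.3090 0.0000
    outer loop
      vertex 16.281 3.710 0.000
      vertex 18.000 9.000 0.000
      vertex 18.000 9.000 24.000
    endloop
  endfacet
  facet normal 0.9510 -0.3090 0.0000
    outer loop
      vertex 16.281 3.710 0.000
      vertex 18.000 9.000 24.000
      vertex 16.281 3.710 24.000
    endloop
  endfacet
endsolid part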